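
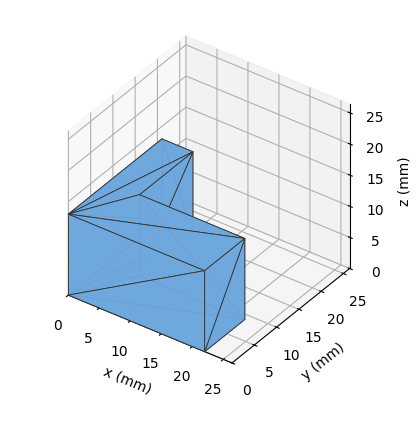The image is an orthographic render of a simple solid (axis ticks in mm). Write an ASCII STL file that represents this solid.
Reading the render: the shape is an L-shaped prism: outer 22 × 21 mm, arm thicknesses ≈ 9 mm (horizontal) and 5 mm (vertical), extruded 13 mm in z (dimensions read to the nearest mm from the axis ticks). For the STL, each face is triangulated and given an outward normal.

solid part
  facet normal 0.0000 0.0000 -1.0000
    outer loop
      vertex 22.0 9.0 0.0
      vertex 22.0 0.0 0.0
      vertex 0.0 0.0 0.0
    endloop
  endfacet
  facet normal 0.0000 0.0000 -1.0000
    outer loop
      vertex 5.0 9.0 0.0
      vertex 22.0 9.0 0.0
      vertex 0.0 0.0 0.0
    endloop
  endfacet
  facet normal 0.0000 0.0000 -1.0000
    outer loop
      vertex 5.0 21.0 0.0
      vertex 5.0 9.0 0.0
      vertex 0.0 0.0 0.0
    endloop
  endfacet
  facet normal 0.0000 0.0000 -1.0000
    outer loop
      vertex 0.0 21.0 0.0
      vertex 5.0 21.0 0.0
      vertex 0.0 0.0 0.0
    endloop
  endfacet
  facet normal 0.0000 0.0000 1.0000
    outer loop
      vertex 0.0 0.0 13.0
      vertex 22.0 0.0 13.0
      vertex 22.0 9.0 13.0
    endloop
  endfacet
  facet normal 0.0000 0.0000 1.0000
    outer loop
      vertex 0.0 0.0 13.0
      vertex 22.0 9.0 13.0
      vertex 5.0 9.0 13.0
    endloop
  endfacet
  facet normal 0.0000 0.0000 1.0000
    outer loop
      vertex 0.0 0.0 13.0
      vertex 5.0 9.0 13.0
      vertex 5.0 21.0 13.0
    endloop
  endfacet
  facet normal 0.0000 0.0000 1.0000
    outer loop
      vertex 0.0 0.0 13.0
      vertex 5.0 21.0 13.0
      vertex 0.0 21.0 13.0
    endloop
  endfacet
  facet normal 0.0000 -1.0000 0.0000
    outer loop
      vertex 0.0 0.0 0.0
      vertex 22.0 0.0 0.0
      vertex 22.0 0.0 13.0
    endloop
  endfacet
  facet normal 0.0000 -1.0000 0.0000
    outer loop
      vertex 0.0 0.0 0.0
      vertex 22.0 0.0 13.0
      vertex 0.0 0.0 13.0
    endloop
  endfacet
  facet normal 1.0000 0.0000 0.0000
    outer loop
      vertex 22.0 0.0 0.0
      vertex 22.0 9.0 0.0
      vertex 22.0 9.0 13.0
    endloop
  endfacet
  facet normal 1.0000 0.0000 0.0000
    outer loop
      vertex 22.0 0.0 0.0
      vertex 22.0 9.0 13.0
      vertex 22.0 0.0 13.0
    endloop
  endfacet
  facet normal 0.0000 1.0000 0.0000
    outer loop
      vertex 22.0 9.0 0.0
      vertex 5.0 9.0 0.0
      vertex 5.0 9.0 13.0
    endloop
  endfacet
  facet normal 0.0000 1.0000 0.0000
    outer loop
      vertex 22.0 9.0 0.0
      vertex 5.0 9.0 13.0
      vertex 22.0 9.0 13.0
    endloop
  endfacet
  facet normal 1.0000 0.0000 0.0000
    outer loop
      vertex 5.0 9.0 0.0
      vertex 5.0 21.0 0.0
      vertex 5.0 21.0 13.0
    endloop
  endfacet
  facet normal 1.0000 0.0000 0.0000
    outer loop
      vertex 5.0 9.0 0.0
      vertex 5.0 21.0 13.0
      vertex 5.0 9.0 13.0
    endloop
  endfacet
  facet normal 0.0000 1.0000 0.0000
    outer loop
      vertex 5.0 21.0 0.0
      vertex 0.0 21.0 0.0
      vertex 0.0 21.0 13.0
    endloop
  endfacet
  facet normal 0.0000 1.0000 0.0000
    outer loop
      vertex 5.0 21.0 0.0
      vertex 0.0 21.0 13.0
      vertex 5.0 21.0 13.0
    endloop
  endfacet
  facet normal -1.0000 0.0000 0.0000
    outer loop
      vertex 0.0 21.0 0.0
      vertex 0.0 0.0 0.0
      vertex 0.0 0.0 13.0
    endloop
  endfacet
  facet normal -1.0000 0.0000 0.0000
    outer loop
      vertex 0.0 21.0 0.0
      vertex 0.0 0.0 13.0
      vertex 0.0 21.0 13.0
    endloop
  endfacet
endsolid part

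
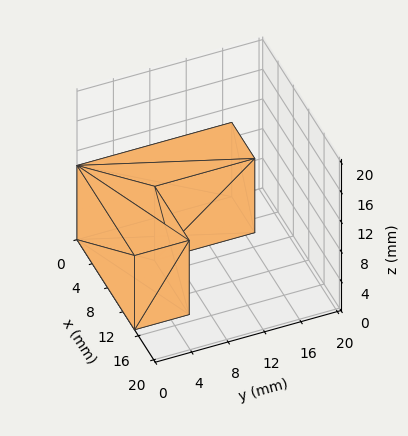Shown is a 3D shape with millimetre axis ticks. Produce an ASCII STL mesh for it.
Reading the render: the shape is an L-shaped prism: outer 15 × 17 mm, arm thicknesses ≈ 6 mm (horizontal) and 6 mm (vertical), extruded 10 mm in z (dimensions read to the nearest mm from the axis ticks). For the STL, each face is triangulated and given an outward normal.

solid part
  facet normal 0.0000 0.0000 -1.0000
    outer loop
      vertex 15.0 6.0 0.0
      vertex 15.0 0.0 0.0
      vertex 0.0 0.0 0.0
    endloop
  endfacet
  facet normal 0.0000 0.0000 -1.0000
    outer loop
      vertex 6.0 6.0 0.0
      vertex 15.0 6.0 0.0
      vertex 0.0 0.0 0.0
    endloop
  endfacet
  facet normal 0.0000 0.0000 -1.0000
    outer loop
      vertex 6.0 17.0 0.0
      vertex 6.0 6.0 0.0
      vertex 0.0 0.0 0.0
    endloop
  endfacet
  facet normal 0.0000 0.0000 -1.0000
    outer loop
      vertex 0.0 17.0 0.0
      vertex 6.0 17.0 0.0
      vertex 0.0 0.0 0.0
    endloop
  endfacet
  facet normal 0.0000 0.0000 1.0000
    outer loop
      vertex 0.0 0.0 10.0
      vertex 15.0 0.0 10.0
      vertex 15.0 6.0 10.0
    endloop
  endfacet
  facet normal 0.0000 0.0000 1.0000
    outer loop
      vertex 0.0 0.0 10.0
      vertex 15.0 6.0 10.0
      vertex 6.0 6.0 10.0
    endloop
  endfacet
  facet normal 0.0000 0.0000 1.0000
    outer loop
      vertex 0.0 0.0 10.0
      vertex 6.0 6.0 10.0
      vertex 6.0 17.0 10.0
    endloop
  endfacet
  facet normal 0.0000 0.0000 1.0000
    outer loop
      vertex 0.0 0.0 10.0
      vertex 6.0 17.0 10.0
      vertex 0.0 17.0 10.0
    endloop
  endfacet
  facet normal 0.0000 -1.0000 0.0000
    outer loop
      vertex 0.0 0.0 0.0
      vertex 15.0 0.0 0.0
      vertex 15.0 0.0 10.0
    endloop
  endfacet
  facet normal 0.0000 -1.0000 0.0000
    outer loop
      vertex 0.0 0.0 0.0
      vertex 15.0 0.0 10.0
      vertex 0.0 0.0 10.0
    endloop
  endfacet
  facet normal 1.0000 0.0000 0.0000
    outer loop
      vertex 15.0 0.0 0.0
      vertex 15.0 6.0 0.0
      vertex 15.0 6.0 10.0
    endloop
  endfacet
  facet normal 1.0000 0.0000 0.0000
    outer loop
      vertex 15.0 0.0 0.0
      vertex 15.0 6.0 10.0
      vertex 15.0 0.0 10.0
    endloop
  endfacet
  facet normal 0.0000 1.0000 0.0000
    outer loop
      vertex 15.0 6.0 0.0
      vertex 6.0 6.0 0.0
      vertex 6.0 6.0 10.0
    endloop
  endfacet
  facet normal 0.0000 1.0000 0.0000
    outer loop
      vertex 15.0 6.0 0.0
      vertex 6.0 6.0 10.0
      vertex 15.0 6.0 10.0
    endloop
  endfacet
  facet normal 1.0000 0.0000 0.0000
    outer loop
      vertex 6.0 6.0 0.0
      vertex 6.0 17.0 0.0
      vertex 6.0 17.0 10.0
    endloop
  endfacet
  facet normal 1.0000 0.0000 0.0000
    outer loop
      vertex 6.0 6.0 0.0
      vertex 6.0 17.0 10.0
      vertex 6.0 6.0 10.0
    endloop
  endfacet
  facet normal 0.0000 1.0000 0.0000
    outer loop
      vertex 6.0 17.0 0.0
      vertex 0.0 17.0 0.0
      vertex 0.0 17.0 10.0
    endloop
  endfacet
  facet normal 0.0000 1.0000 0.0000
    outer loop
      vertex 6.0 17.0 0.0
      vertex 0.0 17.0 10.0
      vertex 6.0 17.0 10.0
    endloop
  endfacet
  facet normal -1.0000 0.0000 0.0000
    outer loop
      vertex 0.0 17.0 0.0
      vertex 0.0 0.0 0.0
      vertex 0.0 0.0 10.0
    endloop
  endfacet
  facet normal -1.0000 0.0000 0.0000
    outer loop
      vertex 0.0 17.0 0.0
      vertex 0.0 0.0 10.0
      vertex 0.0 17.0 10.0
    endloop
  endfacet
endsolid part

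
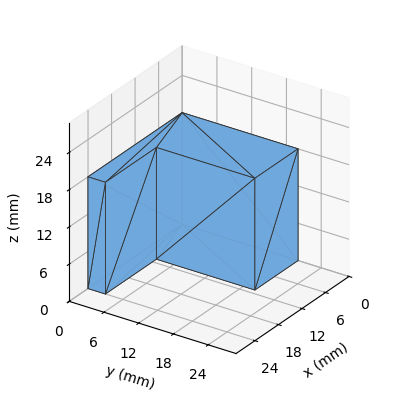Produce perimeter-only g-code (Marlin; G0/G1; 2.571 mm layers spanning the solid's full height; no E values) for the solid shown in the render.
Reading the render: the shape is an L-shaped prism: outer 24 × 20 mm, arm thicknesses ≈ 3 mm (horizontal) and 11 mm (vertical), extruded 18 mm in z (dimensions read to the nearest mm from the axis ticks). For the g-code, the solid's height is divided into equal slices at the stated Δz and each level perimeter traced with G1 moves after a G0 lift.

; perimeter-only toolpath
G21 ; units = mm
G90 ; absolute positioning
G28 ; home
; layer 1
G0 Z2.571
G0 X0.000 Y0.000
G1 X24.000 Y0.000
G1 X24.000 Y3.000
G1 X11.000 Y3.000
G1 X11.000 Y20.000
G1 X0.000 Y20.000
G1 X0.000 Y0.000
; layer 2
G0 Z5.143
G0 X0.000 Y0.000
G1 X24.000 Y0.000
G1 X24.000 Y3.000
G1 X11.000 Y3.000
G1 X11.000 Y20.000
G1 X0.000 Y20.000
G1 X0.000 Y0.000
; layer 3
G0 Z7.714
G0 X0.000 Y0.000
G1 X24.000 Y0.000
G1 X24.000 Y3.000
G1 X11.000 Y3.000
G1 X11.000 Y20.000
G1 X0.000 Y20.000
G1 X0.000 Y0.000
; layer 4
G0 Z10.286
G0 X0.000 Y0.000
G1 X24.000 Y0.000
G1 X24.000 Y3.000
G1 X11.000 Y3.000
G1 X11.000 Y20.000
G1 X0.000 Y20.000
G1 X0.000 Y0.000
; layer 5
G0 Z12.857
G0 X0.000 Y0.000
G1 X24.000 Y0.000
G1 X24.000 Y3.000
G1 X11.000 Y3.000
G1 X11.000 Y20.000
G1 X0.000 Y20.000
G1 X0.000 Y0.000
; layer 6
G0 Z15.429
G0 X0.000 Y0.000
G1 X24.000 Y0.000
G1 X24.000 Y3.000
G1 X11.000 Y3.000
G1 X11.000 Y20.000
G1 X0.000 Y20.000
G1 X0.000 Y0.000
; layer 7
G0 Z18.000
G0 X0.000 Y0.000
G1 X24.000 Y0.000
G1 X24.000 Y3.000
G1 X11.000 Y3.000
G1 X11.000 Y20.000
G1 X0.000 Y20.000
G1 X0.000 Y0.000
M2 ; end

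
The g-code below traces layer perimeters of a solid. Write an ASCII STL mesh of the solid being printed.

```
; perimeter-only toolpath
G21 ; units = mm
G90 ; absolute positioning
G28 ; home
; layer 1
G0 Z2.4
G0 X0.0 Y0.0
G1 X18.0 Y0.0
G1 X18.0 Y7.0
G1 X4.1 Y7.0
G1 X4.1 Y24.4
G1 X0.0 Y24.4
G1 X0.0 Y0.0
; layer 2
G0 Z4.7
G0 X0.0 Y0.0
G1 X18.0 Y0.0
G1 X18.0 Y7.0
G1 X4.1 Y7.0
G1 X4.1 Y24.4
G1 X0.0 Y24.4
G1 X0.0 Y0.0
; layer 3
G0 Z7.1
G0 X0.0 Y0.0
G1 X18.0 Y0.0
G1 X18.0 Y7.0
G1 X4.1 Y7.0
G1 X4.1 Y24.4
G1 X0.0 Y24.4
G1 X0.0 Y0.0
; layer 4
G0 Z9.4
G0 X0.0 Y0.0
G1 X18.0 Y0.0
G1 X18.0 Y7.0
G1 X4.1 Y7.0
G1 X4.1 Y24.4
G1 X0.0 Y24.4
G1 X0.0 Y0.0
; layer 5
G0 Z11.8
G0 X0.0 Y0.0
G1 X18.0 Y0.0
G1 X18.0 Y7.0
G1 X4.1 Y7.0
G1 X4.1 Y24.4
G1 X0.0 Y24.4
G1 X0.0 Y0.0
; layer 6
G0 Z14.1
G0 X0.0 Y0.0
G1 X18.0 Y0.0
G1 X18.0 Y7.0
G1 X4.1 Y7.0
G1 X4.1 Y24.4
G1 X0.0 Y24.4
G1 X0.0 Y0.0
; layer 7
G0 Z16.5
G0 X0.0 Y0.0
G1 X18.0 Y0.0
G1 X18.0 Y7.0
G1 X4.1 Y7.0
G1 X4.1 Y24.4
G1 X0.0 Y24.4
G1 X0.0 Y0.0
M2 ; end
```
solid part
  facet normal 0.0000 0.0000 -1.0000
    outer loop
      vertex 18.0 7.0 0.0
      vertex 18.0 0.0 0.0
      vertex 0.0 0.0 0.0
    endloop
  endfacet
  facet normal 0.0000 0.0000 -1.0000
    outer loop
      vertex 4.1 7.0 0.0
      vertex 18.0 7.0 0.0
      vertex 0.0 0.0 0.0
    endloop
  endfacet
  facet normal 0.0000 0.0000 -1.0000
    outer loop
      vertex 4.1 24.4 0.0
      vertex 4.1 7.0 0.0
      vertex 0.0 0.0 0.0
    endloop
  endfacet
  facet normal 0.0000 0.0000 -1.0000
    outer loop
      vertex 0.0 24.4 0.0
      vertex 4.1 24.4 0.0
      vertex 0.0 0.0 0.0
    endloop
  endfacet
  facet normal 0.0000 0.0000 1.0000
    outer loop
      vertex 0.0 0.0 16.5
      vertex 18.0 0.0 16.5
      vertex 18.0 7.0 16.5
    endloop
  endfacet
  facet normal 0.0000 0.0000 1.0000
    outer loop
      vertex 0.0 0.0 16.5
      vertex 18.0 7.0 16.5
      vertex 4.1 7.0 16.5
    endloop
  endfacet
  facet normal 0.0000 0.0000 1.0000
    outer loop
      vertex 0.0 0.0 16.5
      vertex 4.1 7.0 16.5
      vertex 4.1 24.4 16.5
    endloop
  endfacet
  facet normal 0.0000 0.0000 1.0000
    outer loop
      vertex 0.0 0.0 16.5
      vertex 4.1 24.4 16.5
      vertex 0.0 24.4 16.5
    endloop
  endfacet
  facet normal 0.0000 -1.0000 0.0000
    outer loop
      vertex 0.0 0.0 0.0
      vertex 18.0 0.0 0.0
      vertex 18.0 0.0 16.5
    endloop
  endfacet
  facet normal 0.0000 -1.0000 0.0000
    outer loop
      vertex 0.0 0.0 0.0
      vertex 18.0 0.0 16.5
      vertex 0.0 0.0 16.5
    endloop
  endfacet
  facet normal 1.0000 0.0000 0.0000
    outer loop
      vertex 18.0 0.0 0.0
      vertex 18.0 7.0 0.0
      vertex 18.0 7.0 16.5
    endloop
  endfacet
  facet normal 1.0000 0.0000 0.0000
    outer loop
      vertex 18.0 0.0 0.0
      vertex 18.0 7.0 16.5
      vertex 18.0 0.0 16.5
    endloop
  endfacet
  facet normal 0.0000 1.0000 0.0000
    outer loop
      vertex 18.0 7.0 0.0
      vertex 4.1 7.0 0.0
      vertex 4.1 7.0 16.5
    endloop
  endfacet
  facet normal 0.0000 1.0000 0.0000
    outer loop
      vertex 18.0 7.0 0.0
      vertex 4.1 7.0 16.5
      vertex 18.0 7.0 16.5
    endloop
  endfacet
  facet normal 1.0000 0.0000 0.0000
    outer loop
      vertex 4.1 7.0 0.0
      vertex 4.1 24.4 0.0
      vertex 4.1 24.4 16.5
    endloop
  endfacet
  facet normal 1.0000 0.0000 0.0000
    outer loop
      vertex 4.1 7.0 0.0
      vertex 4.1 24.4 16.5
      vertex 4.1 7.0 16.5
    endloop
  endfacet
  facet normal 0.0000 1.0000 0.0000
    outer loop
      vertex 4.1 24.4 0.0
      vertex 0.0 24.4 0.0
      vertex 0.0 24.4 16.5
    endloop
  endfacet
  facet normal 0.0000 1.0000 0.0000
    outer loop
      vertex 4.1 24.4 0.0
      vertex 0.0 24.4 16.5
      vertex 4.1 24.4 16.5
    endloop
  endfacet
  facet normal -1.0000 0.0000 0.0000
    outer loop
      vertex 0.0 24.4 0.0
      vertex 0.0 0.0 0.0
      vertex 0.0 0.0 16.5
    endloop
  endfacet
  facet normal -1.0000 0.0000 0.0000
    outer loop
      vertex 0.0 24.4 0.0
      vertex 0.0 0.0 16.5
      vertex 0.0 24.4 16.5
    endloop
  endfacet
endsolid part

The G0 Z moves step by Δz≈2.4 mm. Every layer's G1 loop is the same polygon, so the solid is a straight extrusion of it from z=0 to z≈16.5. Closing with flat bottom and top caps and triangulating gives 20 facets — an L-shaped prism: outer 18 × 24.4 mm, arm thicknesses ≈ 7 mm (horizontal) and 4.1 mm (vertical), extruded 16.5 mm in z.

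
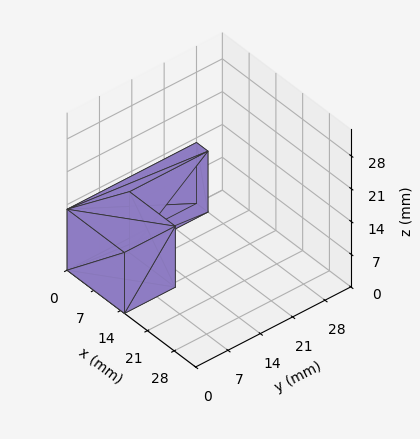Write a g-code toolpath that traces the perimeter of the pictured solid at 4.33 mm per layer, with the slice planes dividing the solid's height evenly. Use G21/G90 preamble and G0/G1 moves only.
Reading the render: the shape is an L-shaped prism: outer 15 × 28 mm, arm thicknesses ≈ 11 mm (horizontal) and 3 mm (vertical), extruded 13 mm in z (dimensions read to the nearest mm from the axis ticks). For the g-code, the solid's height is divided into equal slices at the stated Δz and each level perimeter traced with G1 moves after a G0 lift.

; perimeter-only toolpath
G21 ; units = mm
G90 ; absolute positioning
G28 ; home
; layer 1
G0 Z4.33
G0 X0.00 Y0.00
G1 X15.00 Y0.00
G1 X15.00 Y11.00
G1 X3.00 Y11.00
G1 X3.00 Y28.00
G1 X0.00 Y28.00
G1 X0.00 Y0.00
; layer 2
G0 Z8.67
G0 X0.00 Y0.00
G1 X15.00 Y0.00
G1 X15.00 Y11.00
G1 X3.00 Y11.00
G1 X3.00 Y28.00
G1 X0.00 Y28.00
G1 X0.00 Y0.00
; layer 3
G0 Z13.00
G0 X0.00 Y0.00
G1 X15.00 Y0.00
G1 X15.00 Y11.00
G1 X3.00 Y11.00
G1 X3.00 Y28.00
G1 X0.00 Y28.00
G1 X0.00 Y0.00
M2 ; end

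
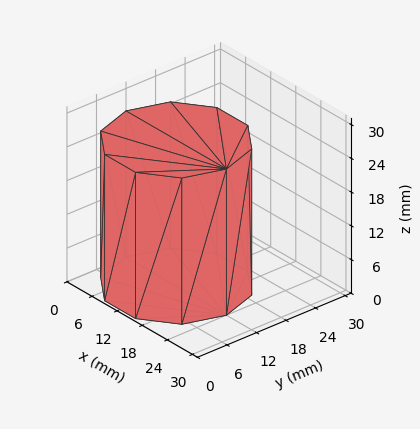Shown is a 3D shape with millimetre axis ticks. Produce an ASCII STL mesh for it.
Reading the render: the shape is a regular 10-sided prism (a cylinder approximated with 10 flat sides), circumscribed radius ≈ 12 mm, height ≈ 26 mm (dimensions read to the nearest mm from the axis ticks). For the STL, each face is triangulated and given an outward normal.

solid part
  facet normal 0.0000 0.0000 -1.0000
    outer loop
      vertex 15.7 23.4 0.0
      vertex 21.7 19.1 0.0
      vertex 24.0 12.0 0.0
    endloop
  endfacet
  facet normal 0.0000 0.0000 -1.0000
    outer loop
      vertex 8.3 23.4 0.0
      vertex 15.7 23.4 0.0
      vertex 24.0 12.0 0.0
    endloop
  endfacet
  facet normal 0.0000 0.0000 -1.0000
    outer loop
      vertex 2.3 19.1 0.0
      vertex 8.3 23.4 0.0
      vertex 24.0 12.0 0.0
    endloop
  endfacet
  facet normal 0.0000 0.0000 -1.0000
    outer loop
      vertex 0.0 12.0 0.0
      vertex 2.3 19.1 0.0
      vertex 24.0 12.0 0.0
    endloop
  endfacet
  facet normal 0.0000 0.0000 -1.0000
    outer loop
      vertex 2.3 4.9 0.0
      vertex 0.0 12.0 0.0
      vertex 24.0 12.0 0.0
    endloop
  endfacet
  facet normal 0.0000 0.0000 -1.0000
    outer loop
      vertex 8.3 0.6 0.0
      vertex 2.3 4.9 0.0
      vertex 24.0 12.0 0.0
    endloop
  endfacet
  facet normal 0.0000 0.0000 -1.0000
    outer loop
      vertex 15.7 0.6 0.0
      vertex 8.3 0.6 0.0
      vertex 24.0 12.0 0.0
    endloop
  endfacet
  facet normal 0.0000 0.0000 -1.0000
    outer loop
      vertex 21.7 4.9 0.0
      vertex 15.7 0.6 0.0
      vertex 24.0 12.0 0.0
    endloop
  endfacet
  facet normal 0.0000 0.0000 1.0000
    outer loop
      vertex 24.0 12.0 26.0
      vertex 21.7 19.1 26.0
      vertex 15.7 23.4 26.0
    endloop
  endfacet
  facet normal 0.0000 0.0000 1.0000
    outer loop
      vertex 24.0 12.0 26.0
      vertex 15.7 23.4 26.0
      vertex 8.3 23.4 26.0
    endloop
  endfacet
  facet normal 0.0000 0.0000 1.0000
    outer loop
      vertex 24.0 12.0 26.0
      vertex 8.3 23.4 26.0
      vertex 2.3 19.1 26.0
    endloop
  endfacet
  facet normal 0.0000 0.0000 1.0000
    outer loop
      vertex 24.0 12.0 26.0
      vertex 2.3 19.1 26.0
      vertex 0.0 12.0 26.0
    endloop
  endfacet
  facet normal 0.0000 0.0000 1.0000
    outer loop
      vertex 24.0 12.0 26.0
      vertex 0.0 12.0 26.0
      vertex 2.3 4.9 26.0
    endloop
  endfacet
  facet normal 0.0000 0.0000 1.0000
    outer loop
      vertex 24.0 12.0 26.0
      vertex 2.3 4.9 26.0
      vertex 8.3 0.6 26.0
    endloop
  endfacet
  facet normal 0.0000 0.0000 1.0000
    outer loop
      vertex 24.0 12.0 26.0
      vertex 8.3 0.6 26.0
      vertex 15.7 0.6 26.0
    endloop
  endfacet
  facet normal 0.0000 0.0000 1.0000
    outer loop
      vertex 24.0 12.0 26.0
      vertex 15.7 0.6 26.0
      vertex 21.7 4.9 26.0
    endloop
  endfacet
  facet normal 0.9513 0.3082 0.0000
    outer loop
      vertex 24.0 12.0 0.0
      vertex 21.7 19.1 0.0
      vertex 21.7 19.1 26.0
    endloop
  endfacet
  facet normal 0.9513 0.3082 0.0000
    outer loop
      vertex 24.0 12.0 0.0
      vertex 21.7 19.1 26.0
      vertex 24.0 12.0 26.0
    endloop
  endfacet
  facet normal 0.5825 0.8128 0.0000
    outer loop
      vertex 21.7 19.1 0.0
      vertex 15.7 23.4 0.0
      vertex 15.7 23.4 26.0
    endloop
  endfacet
  facet normal 0.5825 0.8128 0.0000
    outer loop
      vertex 21.7 19.1 0.0
      vertex 15.7 23.4 26.0
      vertex 21.7 19.1 26.0
    endloop
  endfacet
  facet normal 0.0000 1.0000 0.0000
    outer loop
      vertex 15.7 23.4 0.0
      vertex 8.3 23.4 0.0
      vertex 8.3 23.4 26.0
    endloop
  endfacet
  facet normal 0.0000 1.0000 0.0000
    outer loop
      vertex 15.7 23.4 0.0
      vertex 8.3 23.4 26.0
      vertex 15.7 23.4 26.0
    endloop
  endfacet
  facet normal -0.5825 0.8128 0.0000
    outer loop
      vertex 8.3 23.4 0.0
      vertex 2.3 19.1 0.0
      vertex 2.3 19.1 26.0
    endloop
  endfacet
  facet normal -0.5825 0.8128 0.0000
    outer loop
      vertex 8.3 23.4 0.0
      vertex 2.3 19.1 26.0
      vertex 8.3 23.4 26.0
    endloop
  endfacet
  facet normal -0.9513 0.3082 0.0000
    outer loop
      vertex 2.3 19.1 0.0
      vertex 0.0 12.0 0.0
      vertex 0.0 12.0 26.0
    endloop
  endfacet
  facet normal -0.9513 0.3082 0.0000
    outer loop
      vertex 2.3 19.1 0.0
      vertex 0.0 12.0 26.0
      vertex 2.3 19.1 26.0
    endloop
  endfacet
  facet normal -0.9513 -0.3082 0.0000
    outer loop
      vertex 0.0 12.0 0.0
      vertex 2.3 4.9 0.0
      vertex 2.3 4.9 26.0
    endloop
  endfacet
  facet normal -0.9513 -0.3082 0.0000
    outer loop
      vertex 0.0 12.0 0.0
      vertex 2.3 4.9 26.0
      vertex 0.0 12.0 26.0
    endloop
  endfacet
  facet normal -0.5825 -0.8128 0.0000
    outer loop
      vertex 2.3 4.9 0.0
      vertex 8.3 0.6 0.0
      vertex 8.3 0.6 26.0
    endloop
  endfacet
  facet normal -0.5825 -0.8128 0.0000
    outer loop
      vertex 2.3 4.9 0.0
      vertex 8.3 0.6 26.0
      vertex 2.3 4.9 26.0
    endloop
  endfacet
  facet normal 0.0000 -1.0000 0.0000
    outer loop
      vertex 8.3 0.6 0.0
      vertex 15.7 0.6 0.0
      vertex 15.7 0.6 26.0
    endloop
  endfacet
  facet normal 0.0000 -1.0000 0.0000
    outer loop
      vertex 8.3 0.6 0.0
      vertex 15.7 0.6 26.0
      vertex 8.3 0.6 26.0
    endloop
  endfacet
  facet normal 0.5825 -0.8128 0.0000
    outer loop
      vertex 15.7 0.6 0.0
      vertex 21.7 4.9 0.0
      vertex 21.7 4.9 26.0
    endloop
  endfacet
  facet normal 0.5825 -0.8128 0.0000
    outer loop
      vertex 15.7 0.6 0.0
      vertex 21.7 4.9 26.0
      vertex 15.7 0.6 26.0
    endloop
  endfacet
  facet normal 0.9513 -0.3082 0.0000
    outer loop
      vertex 21.7 4.9 0.0
      vertex 24.0 12.0 0.0
      vertex 24.0 12.0 26.0
    endloop
  endfacet
  facet normal 0.9513 -0.3082 0.0000
    outer loop
      vertex 21.7 4.9 0.0
      vertex 24.0 12.0 26.0
      vertex 21.7 4.9 26.0
    endloop
  endfacet
endsolid part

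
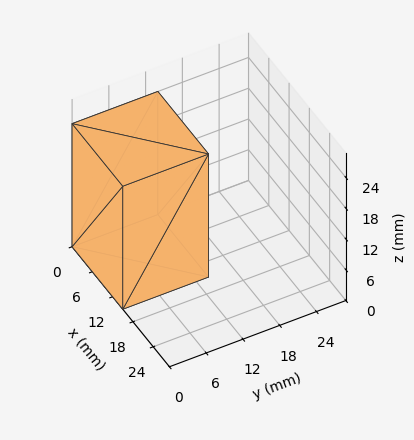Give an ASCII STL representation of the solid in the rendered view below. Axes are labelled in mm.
Reading the render: the shape is a rectangular box, roughly 15 × 14 mm footprint and 24 mm tall (dimensions read to the nearest mm from the axis ticks). For the STL, each face is triangulated and given an outward normal.

solid part
  facet normal 0.0000 0.0000 -1.0000
    outer loop
      vertex 15.0 14.0 0.0
      vertex 15.0 0.0 0.0
      vertex 0.0 0.0 0.0
    endloop
  endfacet
  facet normal 0.0000 0.0000 -1.0000
    outer loop
      vertex 0.0 14.0 0.0
      vertex 15.0 14.0 0.0
      vertex 0.0 0.0 0.0
    endloop
  endfacet
  facet normal 0.0000 0.0000 1.0000
    outer loop
      vertex 0.0 0.0 24.0
      vertex 15.0 0.0 24.0
      vertex 15.0 14.0 24.0
    endloop
  endfacet
  facet normal 0.0000 0.0000 1.0000
    outer loop
      vertex 0.0 0.0 24.0
      vertex 15.0 14.0 24.0
      vertex 0.0 14.0 24.0
    endloop
  endfacet
  facet normal 0.0000 -1.0000 0.0000
    outer loop
      vertex 0.0 0.0 0.0
      vertex 15.0 0.0 0.0
      vertex 15.0 0.0 24.0
    endloop
  endfacet
  facet normal 0.0000 -1.0000 0.0000
    outer loop
      vertex 0.0 0.0 0.0
      vertex 15.0 0.0 24.0
      vertex 0.0 0.0 24.0
    endloop
  endfacet
  facet normal 0.0000 1.0000 0.0000
    outer loop
      vertex 15.0 14.0 24.0
      vertex 15.0 14.0 0.0
      vertex 0.0 14.0 0.0
    endloop
  endfacet
  facet normal 0.0000 1.0000 0.0000
    outer loop
      vertex 0.0 14.0 24.0
      vertex 15.0 14.0 24.0
      vertex 0.0 14.0 0.0
    endloop
  endfacet
  facet normal -1.0000 0.0000 0.0000
    outer loop
      vertex 0.0 14.0 24.0
      vertex 0.0 14.0 0.0
      vertex 0.0 0.0 0.0
    endloop
  endfacet
  facet normal -1.0000 0.0000 0.0000
    outer loop
      vertex 0.0 0.0 24.0
      vertex 0.0 14.0 24.0
      vertex 0.0 0.0 0.0
    endloop
  endfacet
  facet normal 1.0000 0.0000 0.0000
    outer loop
      vertex 15.0 0.0 0.0
      vertex 15.0 14.0 0.0
      vertex 15.0 14.0 24.0
    endloop
  endfacet
  facet normal 1.0000 0.0000 0.0000
    outer loop
      vertex 15.0 0.0 0.0
      vertex 15.0 14.0 24.0
      vertex 15.0 0.0 24.0
    endloop
  endfacet
endsolid part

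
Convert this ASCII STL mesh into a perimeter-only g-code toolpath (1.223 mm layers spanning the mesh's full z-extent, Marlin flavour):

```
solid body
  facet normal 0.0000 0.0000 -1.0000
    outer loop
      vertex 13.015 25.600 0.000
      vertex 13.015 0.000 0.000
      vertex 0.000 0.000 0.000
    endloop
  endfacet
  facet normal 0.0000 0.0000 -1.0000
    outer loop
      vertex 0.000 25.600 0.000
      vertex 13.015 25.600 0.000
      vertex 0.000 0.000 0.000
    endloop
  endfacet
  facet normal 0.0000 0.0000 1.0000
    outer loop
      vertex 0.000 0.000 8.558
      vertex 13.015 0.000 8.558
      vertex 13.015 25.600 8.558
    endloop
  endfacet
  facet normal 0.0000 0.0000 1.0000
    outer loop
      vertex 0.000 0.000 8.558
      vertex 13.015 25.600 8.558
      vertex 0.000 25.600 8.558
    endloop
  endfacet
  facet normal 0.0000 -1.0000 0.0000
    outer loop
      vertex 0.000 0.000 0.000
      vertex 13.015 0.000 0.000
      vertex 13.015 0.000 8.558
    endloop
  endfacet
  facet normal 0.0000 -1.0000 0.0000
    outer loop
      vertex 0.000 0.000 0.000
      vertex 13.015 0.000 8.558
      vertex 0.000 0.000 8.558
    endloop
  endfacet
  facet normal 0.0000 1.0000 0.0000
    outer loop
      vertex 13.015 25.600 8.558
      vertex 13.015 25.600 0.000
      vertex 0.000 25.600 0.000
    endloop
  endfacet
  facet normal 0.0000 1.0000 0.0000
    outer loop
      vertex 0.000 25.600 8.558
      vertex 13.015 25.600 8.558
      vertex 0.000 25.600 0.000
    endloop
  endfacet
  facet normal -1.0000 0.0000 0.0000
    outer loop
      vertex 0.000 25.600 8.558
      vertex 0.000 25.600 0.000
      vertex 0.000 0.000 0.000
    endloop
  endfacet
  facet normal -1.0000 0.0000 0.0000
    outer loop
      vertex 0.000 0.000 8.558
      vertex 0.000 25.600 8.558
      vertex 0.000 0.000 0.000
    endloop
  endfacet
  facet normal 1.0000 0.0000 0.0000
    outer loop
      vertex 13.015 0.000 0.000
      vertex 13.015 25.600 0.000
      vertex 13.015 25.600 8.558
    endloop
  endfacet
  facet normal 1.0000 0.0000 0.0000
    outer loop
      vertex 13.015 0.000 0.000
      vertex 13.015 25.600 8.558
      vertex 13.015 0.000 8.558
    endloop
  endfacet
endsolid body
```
; perimeter-only toolpath
G21 ; units = mm
G90 ; absolute positioning
G28 ; home
; layer 1
G0 Z1.223
G0 X0.000 Y0.000
G1 X13.015 Y0.000
G1 X13.015 Y25.600
G1 X0.000 Y25.600
G1 X0.000 Y0.000
; layer 2
G0 Z2.445
G0 X0.000 Y0.000
G1 X13.015 Y0.000
G1 X13.015 Y25.600
G1 X0.000 Y25.600
G1 X0.000 Y0.000
; layer 3
G0 Z3.668
G0 X0.000 Y0.000
G1 X13.015 Y0.000
G1 X13.015 Y25.600
G1 X0.000 Y25.600
G1 X0.000 Y0.000
; layer 4
G0 Z4.890
G0 X0.000 Y0.000
G1 X13.015 Y0.000
G1 X13.015 Y25.600
G1 X0.000 Y25.600
G1 X0.000 Y0.000
; layer 5
G0 Z6.113
G0 X0.000 Y0.000
G1 X13.015 Y0.000
G1 X13.015 Y25.600
G1 X0.000 Y25.600
G1 X0.000 Y0.000
; layer 6
G0 Z7.335
G0 X0.000 Y0.000
G1 X13.015 Y0.000
G1 X13.015 Y25.600
G1 X0.000 Y25.600
G1 X0.000 Y0.000
; layer 7
G0 Z8.558
G0 X0.000 Y0.000
G1 X13.015 Y0.000
G1 X13.015 Y25.600
G1 X0.000 Y25.600
G1 X0.000 Y0.000
M2 ; end

The solid is a rectangular box, roughly 13 × 25.6 mm footprint and 8.56 mm tall. Slicing at Δz = 1.223 mm — 7 equal slices spanning the solid's height, so layer i sits at z = i·h/7 — gives 7 non-empty perimeters. Each is a 4-segment closed polygon; G0 lifts to the layer z and rapids to the start vertex, then G1 traces the edges.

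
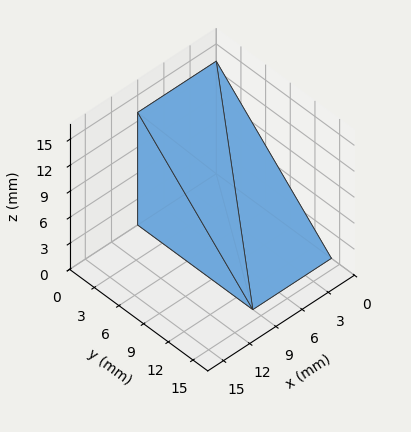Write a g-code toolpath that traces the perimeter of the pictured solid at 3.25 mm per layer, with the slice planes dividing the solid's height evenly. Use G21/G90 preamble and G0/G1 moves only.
Reading the render: the shape is a wedge (ramp): 9 × 14 mm base, rising to 13 mm along the y=0 edge and sloping linearly to z=0 at y=14 (dimensions read to the nearest mm from the axis ticks). For the g-code, the solid's height is divided into equal slices at the stated Δz and each level perimeter traced with G1 moves after a G0 lift.

; perimeter-only toolpath
G21 ; units = mm
G90 ; absolute positioning
G28 ; home
; layer 1
G0 Z3.25
G0 X0.00 Y0.00
G1 X9.00 Y0.00
G1 X9.00 Y10.50
G1 X0.00 Y10.50
G1 X0.00 Y0.00
; layer 2
G0 Z6.50
G0 X0.00 Y0.00
G1 X9.00 Y0.00
G1 X9.00 Y7.00
G1 X0.00 Y7.00
G1 X0.00 Y0.00
; layer 3
G0 Z9.75
G0 X0.00 Y0.00
G1 X9.00 Y0.00
G1 X9.00 Y3.50
G1 X0.00 Y3.50
G1 X0.00 Y0.00
M2 ; end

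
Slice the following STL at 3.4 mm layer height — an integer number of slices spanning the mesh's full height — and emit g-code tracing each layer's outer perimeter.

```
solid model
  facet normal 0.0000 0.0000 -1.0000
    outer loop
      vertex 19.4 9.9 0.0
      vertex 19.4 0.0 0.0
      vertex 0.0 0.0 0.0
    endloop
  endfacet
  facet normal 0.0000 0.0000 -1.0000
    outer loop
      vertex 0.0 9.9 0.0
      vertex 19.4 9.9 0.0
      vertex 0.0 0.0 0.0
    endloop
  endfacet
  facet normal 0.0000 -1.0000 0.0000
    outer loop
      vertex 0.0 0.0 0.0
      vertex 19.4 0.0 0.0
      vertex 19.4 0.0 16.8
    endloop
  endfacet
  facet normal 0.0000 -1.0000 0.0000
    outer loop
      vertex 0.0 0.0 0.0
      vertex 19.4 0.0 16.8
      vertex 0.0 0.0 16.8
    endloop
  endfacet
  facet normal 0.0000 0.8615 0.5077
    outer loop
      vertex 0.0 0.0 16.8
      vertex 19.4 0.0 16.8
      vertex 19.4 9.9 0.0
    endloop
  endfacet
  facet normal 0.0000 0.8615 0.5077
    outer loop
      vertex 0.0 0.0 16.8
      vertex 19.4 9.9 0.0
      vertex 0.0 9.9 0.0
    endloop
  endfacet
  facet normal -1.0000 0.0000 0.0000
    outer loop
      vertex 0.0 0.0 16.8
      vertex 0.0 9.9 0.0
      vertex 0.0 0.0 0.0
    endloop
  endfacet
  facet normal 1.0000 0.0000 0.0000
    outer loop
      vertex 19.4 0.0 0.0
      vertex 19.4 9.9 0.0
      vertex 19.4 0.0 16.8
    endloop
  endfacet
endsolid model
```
; perimeter-only toolpath
G21 ; units = mm
G90 ; absolute positioning
G28 ; home
; layer 1
G0 Z3.4
G0 X0.0 Y0.0
G1 X19.4 Y0.0
G1 X19.4 Y7.9
G1 X0.0 Y7.9
G1 X0.0 Y0.0
; layer 2
G0 Z6.7
G0 X0.0 Y0.0
G1 X19.4 Y0.0
G1 X19.4 Y5.9
G1 X0.0 Y5.9
G1 X0.0 Y0.0
; layer 3
G0 Z10.1
G0 X0.0 Y0.0
G1 X19.4 Y0.0
G1 X19.4 Y4.0
G1 X0.0 Y4.0
G1 X0.0 Y0.0
; layer 4
G0 Z13.4
G0 X0.0 Y0.0
G1 X19.4 Y0.0
G1 X19.4 Y2.0
G1 X0.0 Y2.0
G1 X0.0 Y0.0
M2 ; end

The solid is a wedge (ramp): 19.4 × 9.9 mm base, rising to 16.8 mm along the y=0 edge and sloping linearly to z=0 at y=9.9. Slicing at Δz = 3.4 mm — 5 equal slices spanning the solid's height, so layer i sits at z = i·h/5 — gives 4 non-empty perimeters. Each is a 4-segment closed polygon; G0 lifts to the layer z and rapids to the start vertex, then G1 traces the edges. The cross-section shrinks linearly with z (the slice at the apex is degenerate and omitted).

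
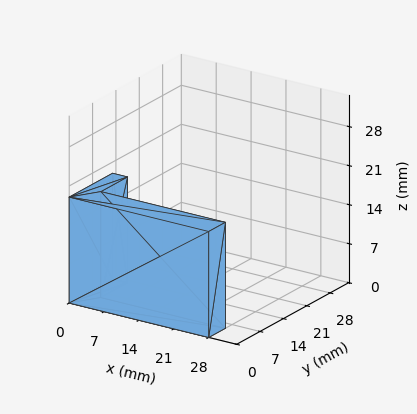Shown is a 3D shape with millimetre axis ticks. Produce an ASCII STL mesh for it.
Reading the render: the shape is an L-shaped prism: outer 28 × 13 mm, arm thicknesses ≈ 5 mm (horizontal) and 3 mm (vertical), extruded 19 mm in z (dimensions read to the nearest mm from the axis ticks). For the STL, each face is triangulated and given an outward normal.

solid part
  facet normal 0.0000 0.0000 -1.0000
    outer loop
      vertex 28.00 5.00 0.00
      vertex 28.00 0.00 0.00
      vertex 0.00 0.00 0.00
    endloop
  endfacet
  facet normal 0.0000 0.0000 -1.0000
    outer loop
      vertex 3.00 5.00 0.00
      vertex 28.00 5.00 0.00
      vertex 0.00 0.00 0.00
    endloop
  endfacet
  facet normal 0.0000 0.0000 -1.0000
    outer loop
      vertex 3.00 13.00 0.00
      vertex 3.00 5.00 0.00
      vertex 0.00 0.00 0.00
    endloop
  endfacet
  facet normal 0.0000 0.0000 -1.0000
    outer loop
      vertex 0.00 13.00 0.00
      vertex 3.00 13.00 0.00
      vertex 0.00 0.00 0.00
    endloop
  endfacet
  facet normal 0.0000 0.0000 1.0000
    outer loop
      vertex 0.00 0.00 19.00
      vertex 28.00 0.00 19.00
      vertex 28.00 5.00 19.00
    endloop
  endfacet
  facet normal 0.0000 0.0000 1.0000
    outer loop
      vertex 0.00 0.00 19.00
      vertex 28.00 5.00 19.00
      vertex 3.00 5.00 19.00
    endloop
  endfacet
  facet normal 0.0000 0.0000 1.0000
    outer loop
      vertex 0.00 0.00 19.00
      vertex 3.00 5.00 19.00
      vertex 3.00 13.00 19.00
    endloop
  endfacet
  facet normal 0.0000 0.0000 1.0000
    outer loop
      vertex 0.00 0.00 19.00
      vertex 3.00 13.00 19.00
      vertex 0.00 13.00 19.00
    endloop
  endfacet
  facet normal 0.0000 -1.0000 0.0000
    outer loop
      vertex 0.00 0.00 0.00
      vertex 28.00 0.00 0.00
      vertex 28.00 0.00 19.00
    endloop
  endfacet
  facet normal 0.0000 -1.0000 0.0000
    outer loop
      vertex 0.00 0.00 0.00
      vertex 28.00 0.00 19.00
      vertex 0.00 0.00 19.00
    endloop
  endfacet
  facet normal 1.0000 0.0000 0.0000
    outer loop
      vertex 28.00 0.00 0.00
      vertex 28.00 5.00 0.00
      vertex 28.00 5.00 19.00
    endloop
  endfacet
  facet normal 1.0000 0.0000 0.0000
    outer loop
      vertex 28.00 0.00 0.00
      vertex 28.00 5.00 19.00
      vertex 28.00 0.00 19.00
    endloop
  endfacet
  facet normal 0.0000 1.0000 0.0000
    outer loop
      vertex 28.00 5.00 0.00
      vertex 3.00 5.00 0.00
      vertex 3.00 5.00 19.00
    endloop
  endfacet
  facet normal 0.0000 1.0000 0.0000
    outer loop
      vertex 28.00 5.00 0.00
      vertex 3.00 5.00 19.00
      vertex 28.00 5.00 19.00
    endloop
  endfacet
  facet normal 1.0000 0.0000 0.0000
    outer loop
      vertex 3.00 5.00 0.00
      vertex 3.00 13.00 0.00
      vertex 3.00 13.00 19.00
    endloop
  endfacet
  facet normal 1.0000 0.0000 0.0000
    outer loop
      vertex 3.00 5.00 0.00
      vertex 3.00 13.00 19.00
      vertex 3.00 5.00 19.00
    endloop
  endfacet
  facet normal 0.0000 1.0000 0.0000
    outer loop
      vertex 3.00 13.00 0.00
      vertex 0.00 13.00 0.00
      vertex 0.00 13.00 19.00
    endloop
  endfacet
  facet normal 0.0000 1.0000 0.0000
    outer loop
      vertex 3.00 13.00 0.00
      vertex 0.00 13.00 19.00
      vertex 3.00 13.00 19.00
    endloop
  endfacet
  facet normal -1.0000 0.0000 0.0000
    outer loop
      vertex 0.00 13.00 0.00
      vertex 0.00 0.00 0.00
      vertex 0.00 0.00 19.00
    endloop
  endfacet
  facet normal -1.0000 0.0000 0.0000
    outer loop
      vertex 0.00 13.00 0.00
      vertex 0.00 0.00 19.00
      vertex 0.00 13.00 19.00
    endloop
  endfacet
endsolid part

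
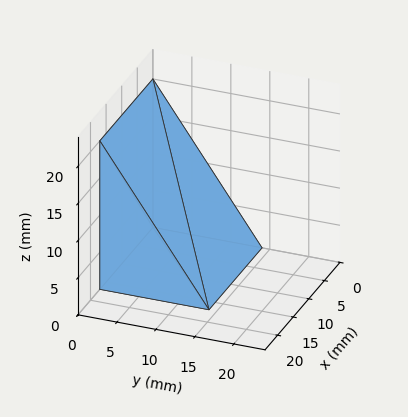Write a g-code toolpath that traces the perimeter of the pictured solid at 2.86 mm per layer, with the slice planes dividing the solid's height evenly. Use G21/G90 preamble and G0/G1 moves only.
Reading the render: the shape is a wedge (ramp): 17 × 14 mm base, rising to 20 mm along the y=0 edge and sloping linearly to z=0 at y=14 (dimensions read to the nearest mm from the axis ticks). For the g-code, the solid's height is divided into equal slices at the stated Δz and each level perimeter traced with G1 moves after a G0 lift.

; perimeter-only toolpath
G21 ; units = mm
G90 ; absolute positioning
G28 ; home
; layer 1
G0 Z2.86
G0 X0.00 Y0.00
G1 X17.00 Y0.00
G1 X17.00 Y12.00
G1 X0.00 Y12.00
G1 X0.00 Y0.00
; layer 2
G0 Z5.71
G0 X0.00 Y0.00
G1 X17.00 Y0.00
G1 X17.00 Y10.00
G1 X0.00 Y10.00
G1 X0.00 Y0.00
; layer 3
G0 Z8.57
G0 X0.00 Y0.00
G1 X17.00 Y0.00
G1 X17.00 Y8.00
G1 X0.00 Y8.00
G1 X0.00 Y0.00
; layer 4
G0 Z11.43
G0 X0.00 Y0.00
G1 X17.00 Y0.00
G1 X17.00 Y6.00
G1 X0.00 Y6.00
G1 X0.00 Y0.00
; layer 5
G0 Z14.29
G0 X0.00 Y0.00
G1 X17.00 Y0.00
G1 X17.00 Y4.00
G1 X0.00 Y4.00
G1 X0.00 Y0.00
; layer 6
G0 Z17.14
G0 X0.00 Y0.00
G1 X17.00 Y0.00
G1 X17.00 Y2.00
G1 X0.00 Y2.00
G1 X0.00 Y0.00
M2 ; end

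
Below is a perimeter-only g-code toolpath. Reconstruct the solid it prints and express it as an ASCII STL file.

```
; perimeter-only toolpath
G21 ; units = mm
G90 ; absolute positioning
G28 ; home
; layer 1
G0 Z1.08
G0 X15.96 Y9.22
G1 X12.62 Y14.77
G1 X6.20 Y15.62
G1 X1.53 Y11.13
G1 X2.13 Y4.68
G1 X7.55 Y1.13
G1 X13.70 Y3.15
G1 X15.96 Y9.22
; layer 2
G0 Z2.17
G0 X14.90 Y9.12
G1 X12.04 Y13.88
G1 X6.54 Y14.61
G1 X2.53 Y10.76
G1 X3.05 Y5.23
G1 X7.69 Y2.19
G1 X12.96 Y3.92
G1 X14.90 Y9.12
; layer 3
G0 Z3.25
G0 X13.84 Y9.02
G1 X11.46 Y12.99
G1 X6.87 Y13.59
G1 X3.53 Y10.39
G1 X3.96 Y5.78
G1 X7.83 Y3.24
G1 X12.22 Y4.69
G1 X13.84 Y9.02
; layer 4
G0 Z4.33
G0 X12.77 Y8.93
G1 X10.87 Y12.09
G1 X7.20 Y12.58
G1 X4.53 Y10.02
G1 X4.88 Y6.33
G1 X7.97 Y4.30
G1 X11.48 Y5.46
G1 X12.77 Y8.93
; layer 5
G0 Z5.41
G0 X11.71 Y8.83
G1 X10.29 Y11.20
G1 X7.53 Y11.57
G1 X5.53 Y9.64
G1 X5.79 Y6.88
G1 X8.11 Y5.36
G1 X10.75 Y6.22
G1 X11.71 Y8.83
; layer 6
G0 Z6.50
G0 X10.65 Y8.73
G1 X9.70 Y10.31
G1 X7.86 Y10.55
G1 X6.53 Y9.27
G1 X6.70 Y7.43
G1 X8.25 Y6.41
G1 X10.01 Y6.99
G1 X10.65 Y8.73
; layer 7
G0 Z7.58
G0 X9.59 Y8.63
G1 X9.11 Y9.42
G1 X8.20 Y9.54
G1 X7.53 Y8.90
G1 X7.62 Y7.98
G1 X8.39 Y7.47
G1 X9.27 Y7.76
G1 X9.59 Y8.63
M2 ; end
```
solid part
  facet normal 0.0000 0.0000 -1.0000
    outer loop
      vertex 5.87 16.63 0.00
      vertex 13.21 15.66 0.00
      vertex 17.02 9.32 0.00
    endloop
  endfacet
  facet normal 0.0000 0.0000 -1.0000
    outer loop
      vertex 0.53 11.50 0.00
      vertex 5.87 16.63 0.00
      vertex 17.02 9.32 0.00
    endloop
  endfacet
  facet normal 0.0000 0.0000 -1.0000
    outer loop
      vertex 1.22 4.13 0.00
      vertex 0.53 11.50 0.00
      vertex 17.02 9.32 0.00
    endloop
  endfacet
  facet normal 0.0000 0.0000 -1.0000
    outer loop
      vertex 7.41 0.07 0.00
      vertex 1.22 4.13 0.00
      vertex 17.02 9.32 0.00
    endloop
  endfacet
  facet normal 0.0000 0.0000 -1.0000
    outer loop
      vertex 14.44 2.38 0.00
      vertex 7.41 0.07 0.00
      vertex 17.02 9.32 0.00
    endloop
  endfacet
  facet normal 0.6411 0.3853 0.6637
    outer loop
      vertex 17.02 9.32 0.00
      vertex 13.21 15.66 0.00
      vertex 8.53 8.53 8.66
    endloop
  endfacet
  facet normal 0.0980 0.7417 0.6636
    outer loop
      vertex 13.21 15.66 0.00
      vertex 5.87 16.63 0.00
      vertex 8.53 8.53 8.66
    endloop
  endfacet
  facet normal -0.5182 0.5394 0.6637
    outer loop
      vertex 5.87 16.63 0.00
      vertex 0.53 11.50 0.00
      vertex 8.53 8.53 8.66
    endloop
  endfacet
  facet normal -0.7446 -0.0697 0.6639
    outer loop
      vertex 0.53 11.50 0.00
      vertex 1.22 4.13 0.00
      vertex 8.53 8.53 8.66
    endloop
  endfacet
  facet normal -0.4101 -0.6253 0.6639
    outer loop
      vertex 1.22 4.13 0.00
      vertex 7.41 0.07 0.00
      vertex 8.53 8.53 8.66
    endloop
  endfacet
  facet normal 0.2335 -0.7105 0.6639
    outer loop
      vertex 7.41 0.07 0.00
      vertex 14.44 2.38 0.00
      vertex 8.53 8.53 8.66
    endloop
  endfacet
  facet normal 0.7012 -0.2607 0.6636
    outer loop
      vertex 14.44 2.38 0.00
      vertex 17.02 9.32 0.00
      vertex 8.53 8.53 8.66
    endloop
  endfacet
endsolid part

The G0 Z moves step by Δz≈1.08 mm. The G1 loops shrink linearly with z, so the solid tapers from its base footprint up to z≈8.66. Closing with a flat bottom cap and the tapered top and triangulating gives 12 facets — a regular 7-sided pyramid, base circumscribed radius ≈ 8.53 mm, apex at z ≈ 8.66 mm.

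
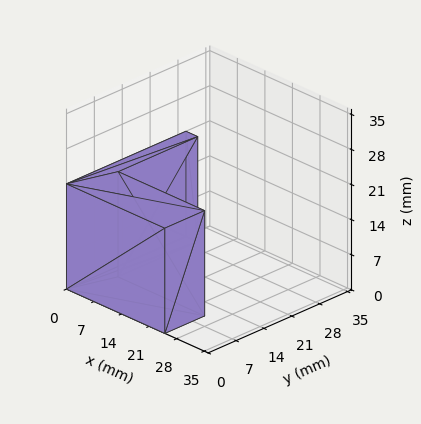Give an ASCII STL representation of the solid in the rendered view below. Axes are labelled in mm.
Reading the render: the shape is an L-shaped prism: outer 25 × 30 mm, arm thicknesses ≈ 10 mm (horizontal) and 3 mm (vertical), extruded 21 mm in z (dimensions read to the nearest mm from the axis ticks). For the STL, each face is triangulated and given an outward normal.

solid part
  facet normal 0.0000 0.0000 -1.0000
    outer loop
      vertex 25.00 10.00 0.00
      vertex 25.00 0.00 0.00
      vertex 0.00 0.00 0.00
    endloop
  endfacet
  facet normal 0.0000 0.0000 -1.0000
    outer loop
      vertex 3.00 10.00 0.00
      vertex 25.00 10.00 0.00
      vertex 0.00 0.00 0.00
    endloop
  endfacet
  facet normal 0.0000 0.0000 -1.0000
    outer loop
      vertex 3.00 30.00 0.00
      vertex 3.00 10.00 0.00
      vertex 0.00 0.00 0.00
    endloop
  endfacet
  facet normal 0.0000 0.0000 -1.0000
    outer loop
      vertex 0.00 30.00 0.00
      vertex 3.00 30.00 0.00
      vertex 0.00 0.00 0.00
    endloop
  endfacet
  facet normal 0.0000 0.0000 1.0000
    outer loop
      vertex 0.00 0.00 21.00
      vertex 25.00 0.00 21.00
      vertex 25.00 10.00 21.00
    endloop
  endfacet
  facet normal 0.0000 0.0000 1.0000
    outer loop
      vertex 0.00 0.00 21.00
      vertex 25.00 10.00 21.00
      vertex 3.00 10.00 21.00
    endloop
  endfacet
  facet normal 0.0000 0.0000 1.0000
    outer loop
      vertex 0.00 0.00 21.00
      vertex 3.00 10.00 21.00
      vertex 3.00 30.00 21.00
    endloop
  endfacet
  facet normal 0.0000 0.0000 1.0000
    outer loop
      vertex 0.00 0.00 21.00
      vertex 3.00 30.00 21.00
      vertex 0.00 30.00 21.00
    endloop
  endfacet
  facet normal 0.0000 -1.0000 0.0000
    outer loop
      vertex 0.00 0.00 0.00
      vertex 25.00 0.00 0.00
      vertex 25.00 0.00 21.00
    endloop
  endfacet
  facet normal 0.0000 -1.0000 0.0000
    outer loop
      vertex 0.00 0.00 0.00
      vertex 25.00 0.00 21.00
      vertex 0.00 0.00 21.00
    endloop
  endfacet
  facet normal 1.0000 0.0000 0.0000
    outer loop
      vertex 25.00 0.00 0.00
      vertex 25.00 10.00 0.00
      vertex 25.00 10.00 21.00
    endloop
  endfacet
  facet normal 1.0000 0.0000 0.0000
    outer loop
      vertex 25.00 0.00 0.00
      vertex 25.00 10.00 21.00
      vertex 25.00 0.00 21.00
    endloop
  endfacet
  facet normal 0.0000 1.0000 0.0000
    outer loop
      vertex 25.00 10.00 0.00
      vertex 3.00 10.00 0.00
      vertex 3.00 10.00 21.00
    endloop
  endfacet
  facet normal 0.0000 1.0000 0.0000
    outer loop
      vertex 25.00 10.00 0.00
      vertex 3.00 10.00 21.00
      vertex 25.00 10.00 21.00
    endloop
  endfacet
  facet normal 1.0000 0.0000 0.0000
    outer loop
      vertex 3.00 10.00 0.00
      vertex 3.00 30.00 0.00
      vertex 3.00 30.00 21.00
    endloop
  endfacet
  facet normal 1.0000 0.0000 0.0000
    outer loop
      vertex 3.00 10.00 0.00
      vertex 3.00 30.00 21.00
      vertex 3.00 10.00 21.00
    endloop
  endfacet
  facet normal 0.0000 1.0000 0.0000
    outer loop
      vertex 3.00 30.00 0.00
      vertex 0.00 30.00 0.00
      vertex 0.00 30.00 21.00
    endloop
  endfacet
  facet normal 0.0000 1.0000 0.0000
    outer loop
      vertex 3.00 30.00 0.00
      vertex 0.00 30.00 21.00
      vertex 3.00 30.00 21.00
    endloop
  endfacet
  facet normal -1.0000 0.0000 0.0000
    outer loop
      vertex 0.00 30.00 0.00
      vertex 0.00 0.00 0.00
      vertex 0.00 0.00 21.00
    endloop
  endfacet
  facet normal -1.0000 0.0000 0.0000
    outer loop
      vertex 0.00 30.00 0.00
      vertex 0.00 0.00 21.00
      vertex 0.00 30.00 21.00
    endloop
  endfacet
endsolid part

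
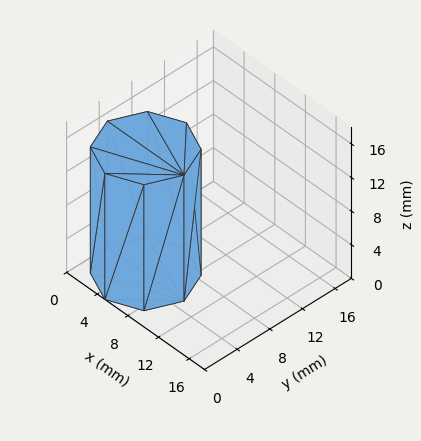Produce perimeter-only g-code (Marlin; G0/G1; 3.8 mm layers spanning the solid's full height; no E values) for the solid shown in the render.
Reading the render: the shape is a regular 8-sided prism (a cylinder approximated with 8 flat sides), circumscribed radius ≈ 5 mm, height ≈ 15 mm (dimensions read to the nearest mm from the axis ticks). For the g-code, the solid's height is divided into equal slices at the stated Δz and each level perimeter traced with G1 moves after a G0 lift.

; perimeter-only toolpath
G21 ; units = mm
G90 ; absolute positioning
G28 ; home
; layer 1
G0 Z3.8
G0 X10.0 Y5.0
G1 X8.5 Y8.5
G1 X5.0 Y10.0
G1 X1.5 Y8.5
G1 X0.0 Y5.0
G1 X1.5 Y1.5
G1 X5.0 Y0.0
G1 X8.5 Y1.5
G1 X10.0 Y5.0
; layer 2
G0 Z7.5
G0 X10.0 Y5.0
G1 X8.5 Y8.5
G1 X5.0 Y10.0
G1 X1.5 Y8.5
G1 X0.0 Y5.0
G1 X1.5 Y1.5
G1 X5.0 Y0.0
G1 X8.5 Y1.5
G1 X10.0 Y5.0
; layer 3
G0 Z11.2
G0 X10.0 Y5.0
G1 X8.5 Y8.5
G1 X5.0 Y10.0
G1 X1.5 Y8.5
G1 X0.0 Y5.0
G1 X1.5 Y1.5
G1 X5.0 Y0.0
G1 X8.5 Y1.5
G1 X10.0 Y5.0
; layer 4
G0 Z15.0
G0 X10.0 Y5.0
G1 X8.5 Y8.5
G1 X5.0 Y10.0
G1 X1.5 Y8.5
G1 X0.0 Y5.0
G1 X1.5 Y1.5
G1 X5.0 Y0.0
G1 X8.5 Y1.5
G1 X10.0 Y5.0
M2 ; end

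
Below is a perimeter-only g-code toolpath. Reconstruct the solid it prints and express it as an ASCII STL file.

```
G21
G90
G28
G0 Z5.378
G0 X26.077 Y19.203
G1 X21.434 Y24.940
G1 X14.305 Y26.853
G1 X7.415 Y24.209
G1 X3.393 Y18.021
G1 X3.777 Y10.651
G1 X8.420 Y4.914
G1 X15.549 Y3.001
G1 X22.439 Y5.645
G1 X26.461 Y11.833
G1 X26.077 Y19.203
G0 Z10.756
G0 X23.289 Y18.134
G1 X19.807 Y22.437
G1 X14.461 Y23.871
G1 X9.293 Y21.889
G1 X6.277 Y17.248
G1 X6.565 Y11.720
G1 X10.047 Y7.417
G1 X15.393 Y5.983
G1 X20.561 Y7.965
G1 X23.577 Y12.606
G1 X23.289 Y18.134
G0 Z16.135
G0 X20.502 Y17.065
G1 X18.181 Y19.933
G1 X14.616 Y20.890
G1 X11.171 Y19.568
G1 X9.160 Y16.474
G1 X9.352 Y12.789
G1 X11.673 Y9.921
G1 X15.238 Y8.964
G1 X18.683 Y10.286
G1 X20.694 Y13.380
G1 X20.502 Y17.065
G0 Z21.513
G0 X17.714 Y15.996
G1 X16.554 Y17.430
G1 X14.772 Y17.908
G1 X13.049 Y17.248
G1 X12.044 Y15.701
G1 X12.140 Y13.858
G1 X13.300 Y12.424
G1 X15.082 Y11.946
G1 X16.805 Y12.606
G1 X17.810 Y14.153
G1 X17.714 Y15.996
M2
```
solid part
  facet normal 0.0000 0.0000 -1.0000
    outer loop
      vertex 14.150 29.834 0.000
      vertex 23.061 27.443 0.000
      vertex 28.864 20.272 0.000
    endloop
  endfacet
  facet normal 0.0000 0.0000 -1.0000
    outer loop
      vertex 5.537 26.530 0.000
      vertex 14.150 29.834 0.000
      vertex 28.864 20.272 0.000
    endloop
  endfacet
  facet normal 0.0000 0.0000 -1.0000
    outer loop
      vertex 0.510 18.795 0.000
      vertex 5.537 26.530 0.000
      vertex 28.864 20.272 0.000
    endloop
  endfacet
  facet normal 0.0000 0.0000 -1.0000
    outer loop
      vertex 0.990 9.582 0.000
      vertex 0.510 18.795 0.000
      vertex 28.864 20.272 0.000
    endloop
  endfacet
  facet normal 0.0000 0.0000 -1.0000
    outer loop
      vertex 6.793 2.411 0.000
      vertex 0.990 9.582 0.000
      vertex 28.864 20.272 0.000
    endloop
  endfacet
  facet normal 0.0000 0.0000 -1.0000
    outer loop
      vertex 15.704 0.020 0.000
      vertex 6.793 2.411 0.000
      vertex 28.864 20.272 0.000
    endloop
  endfacet
  facet normal 0.0000 0.0000 -1.0000
    outer loop
      vertex 24.317 3.324 0.000
      vertex 15.704 0.020 0.000
      vertex 28.864 20.272 0.000
    endloop
  endfacet
  facet normal 0.0000 0.0000 -1.0000
    outer loop
      vertex 29.344 11.059 0.000
      vertex 24.317 3.324 0.000
      vertex 28.864 20.272 0.000
    endloop
  endfacet
  facet normal 0.6874 0.5563 0.4669
    outer loop
      vertex 28.864 20.272 0.000
      vertex 23.061 27.443 0.000
      vertex 14.927 14.927 26.891
    endloop
  endfacet
  facet normal 0.2292 0.8541 0.4669
    outer loop
      vertex 23.061 27.443 0.000
      vertex 14.150 29.834 0.000
      vertex 14.927 14.927 26.891
    endloop
  endfacet
  facet normal -0.3167 0.8257 0.4669
    outer loop
      vertex 14.150 29.834 0.000
      vertex 5.537 26.530 0.000
      vertex 14.927 14.927 26.891
    endloop
  endfacet
  facet normal -0.7415 0.4819 0.4669
    outer loop
      vertex 5.537 26.530 0.000
      vertex 0.510 18.795 0.000
      vertex 14.927 14.927 26.891
    endloop
  endfacet
  facet normal -0.8831 -0.0460 0.4669
    outer loop
      vertex 0.510 18.795 0.000
      vertex 0.990 9.582 0.000
      vertex 14.927 14.927 26.891
    endloop
  endfacet
  facet normal -0.6874 -0.5563 0.4669
    outer loop
      vertex 0.990 9.582 0.000
      vertex 6.793 2.411 0.000
      vertex 14.927 14.927 26.891
    endloop
  endfacet
  facet normal -0.2292 -0.8541 0.4669
    outer loop
      vertex 6.793 2.411 0.000
      vertex 15.704 0.020 0.000
      vertex 14.927 14.927 26.891
    endloop
  endfacet
  facet normal 0.3167 -0.8257 0.4669
    outer loop
      vertex 15.704 0.020 0.000
      vertex 24.317 3.324 0.000
      vertex 14.927 14.927 26.891
    endloop
  endfacet
  facet normal 0.7415 -0.4819 0.4669
    outer loop
      vertex 24.317 3.324 0.000
      vertex 29.344 11.059 0.000
      vertex 14.927 14.927 26.891
    endloop
  endfacet
  facet normal 0.8831 0.0460 0.4669
    outer loop
      vertex 29.344 11.059 0.000
      vertex 28.864 20.272 0.000
      vertex 14.927 14.927 26.891
    endloop
  endfacet
endsolid part

The G0 Z moves step by Δz≈5.378 mm. The G1 loops shrink linearly with z, so the solid tapers from its base footprint up to z≈26.9. Closing with a flat bottom cap and the tapered top and triangulating gives 18 facets — a regular 10-sided pyramid, base circumscribed radius ≈ 14.9 mm, apex at z ≈ 26.9 mm.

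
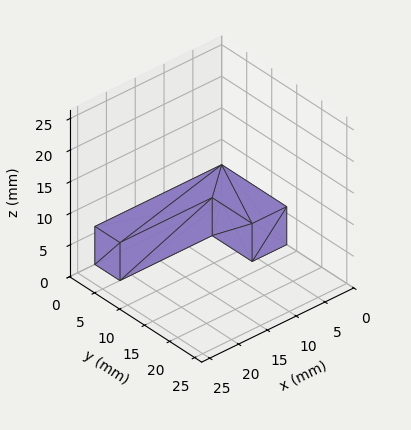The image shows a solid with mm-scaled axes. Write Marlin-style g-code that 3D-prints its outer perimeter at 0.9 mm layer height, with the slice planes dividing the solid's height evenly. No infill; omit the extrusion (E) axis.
Reading the render: the shape is an L-shaped prism: outer 22 × 13 mm, arm thicknesses ≈ 5 mm (horizontal) and 6 mm (vertical), extruded 6 mm in z (dimensions read to the nearest mm from the axis ticks). For the g-code, the solid's height is divided into equal slices at the stated Δz and each level perimeter traced with G1 moves after a G0 lift.

; perimeter-only toolpath
G21 ; units = mm
G90 ; absolute positioning
G28 ; home
; layer 1
G0 Z0.9
G0 X0.0 Y0.0
G1 X22.0 Y0.0
G1 X22.0 Y5.0
G1 X6.0 Y5.0
G1 X6.0 Y13.0
G1 X0.0 Y13.0
G1 X0.0 Y0.0
; layer 2
G0 Z1.7
G0 X0.0 Y0.0
G1 X22.0 Y0.0
G1 X22.0 Y5.0
G1 X6.0 Y5.0
G1 X6.0 Y13.0
G1 X0.0 Y13.0
G1 X0.0 Y0.0
; layer 3
G0 Z2.6
G0 X0.0 Y0.0
G1 X22.0 Y0.0
G1 X22.0 Y5.0
G1 X6.0 Y5.0
G1 X6.0 Y13.0
G1 X0.0 Y13.0
G1 X0.0 Y0.0
; layer 4
G0 Z3.4
G0 X0.0 Y0.0
G1 X22.0 Y0.0
G1 X22.0 Y5.0
G1 X6.0 Y5.0
G1 X6.0 Y13.0
G1 X0.0 Y13.0
G1 X0.0 Y0.0
; layer 5
G0 Z4.3
G0 X0.0 Y0.0
G1 X22.0 Y0.0
G1 X22.0 Y5.0
G1 X6.0 Y5.0
G1 X6.0 Y13.0
G1 X0.0 Y13.0
G1 X0.0 Y0.0
; layer 6
G0 Z5.1
G0 X0.0 Y0.0
G1 X22.0 Y0.0
G1 X22.0 Y5.0
G1 X6.0 Y5.0
G1 X6.0 Y13.0
G1 X0.0 Y13.0
G1 X0.0 Y0.0
; layer 7
G0 Z6.0
G0 X0.0 Y0.0
G1 X22.0 Y0.0
G1 X22.0 Y5.0
G1 X6.0 Y5.0
G1 X6.0 Y13.0
G1 X0.0 Y13.0
G1 X0.0 Y0.0
M2 ; end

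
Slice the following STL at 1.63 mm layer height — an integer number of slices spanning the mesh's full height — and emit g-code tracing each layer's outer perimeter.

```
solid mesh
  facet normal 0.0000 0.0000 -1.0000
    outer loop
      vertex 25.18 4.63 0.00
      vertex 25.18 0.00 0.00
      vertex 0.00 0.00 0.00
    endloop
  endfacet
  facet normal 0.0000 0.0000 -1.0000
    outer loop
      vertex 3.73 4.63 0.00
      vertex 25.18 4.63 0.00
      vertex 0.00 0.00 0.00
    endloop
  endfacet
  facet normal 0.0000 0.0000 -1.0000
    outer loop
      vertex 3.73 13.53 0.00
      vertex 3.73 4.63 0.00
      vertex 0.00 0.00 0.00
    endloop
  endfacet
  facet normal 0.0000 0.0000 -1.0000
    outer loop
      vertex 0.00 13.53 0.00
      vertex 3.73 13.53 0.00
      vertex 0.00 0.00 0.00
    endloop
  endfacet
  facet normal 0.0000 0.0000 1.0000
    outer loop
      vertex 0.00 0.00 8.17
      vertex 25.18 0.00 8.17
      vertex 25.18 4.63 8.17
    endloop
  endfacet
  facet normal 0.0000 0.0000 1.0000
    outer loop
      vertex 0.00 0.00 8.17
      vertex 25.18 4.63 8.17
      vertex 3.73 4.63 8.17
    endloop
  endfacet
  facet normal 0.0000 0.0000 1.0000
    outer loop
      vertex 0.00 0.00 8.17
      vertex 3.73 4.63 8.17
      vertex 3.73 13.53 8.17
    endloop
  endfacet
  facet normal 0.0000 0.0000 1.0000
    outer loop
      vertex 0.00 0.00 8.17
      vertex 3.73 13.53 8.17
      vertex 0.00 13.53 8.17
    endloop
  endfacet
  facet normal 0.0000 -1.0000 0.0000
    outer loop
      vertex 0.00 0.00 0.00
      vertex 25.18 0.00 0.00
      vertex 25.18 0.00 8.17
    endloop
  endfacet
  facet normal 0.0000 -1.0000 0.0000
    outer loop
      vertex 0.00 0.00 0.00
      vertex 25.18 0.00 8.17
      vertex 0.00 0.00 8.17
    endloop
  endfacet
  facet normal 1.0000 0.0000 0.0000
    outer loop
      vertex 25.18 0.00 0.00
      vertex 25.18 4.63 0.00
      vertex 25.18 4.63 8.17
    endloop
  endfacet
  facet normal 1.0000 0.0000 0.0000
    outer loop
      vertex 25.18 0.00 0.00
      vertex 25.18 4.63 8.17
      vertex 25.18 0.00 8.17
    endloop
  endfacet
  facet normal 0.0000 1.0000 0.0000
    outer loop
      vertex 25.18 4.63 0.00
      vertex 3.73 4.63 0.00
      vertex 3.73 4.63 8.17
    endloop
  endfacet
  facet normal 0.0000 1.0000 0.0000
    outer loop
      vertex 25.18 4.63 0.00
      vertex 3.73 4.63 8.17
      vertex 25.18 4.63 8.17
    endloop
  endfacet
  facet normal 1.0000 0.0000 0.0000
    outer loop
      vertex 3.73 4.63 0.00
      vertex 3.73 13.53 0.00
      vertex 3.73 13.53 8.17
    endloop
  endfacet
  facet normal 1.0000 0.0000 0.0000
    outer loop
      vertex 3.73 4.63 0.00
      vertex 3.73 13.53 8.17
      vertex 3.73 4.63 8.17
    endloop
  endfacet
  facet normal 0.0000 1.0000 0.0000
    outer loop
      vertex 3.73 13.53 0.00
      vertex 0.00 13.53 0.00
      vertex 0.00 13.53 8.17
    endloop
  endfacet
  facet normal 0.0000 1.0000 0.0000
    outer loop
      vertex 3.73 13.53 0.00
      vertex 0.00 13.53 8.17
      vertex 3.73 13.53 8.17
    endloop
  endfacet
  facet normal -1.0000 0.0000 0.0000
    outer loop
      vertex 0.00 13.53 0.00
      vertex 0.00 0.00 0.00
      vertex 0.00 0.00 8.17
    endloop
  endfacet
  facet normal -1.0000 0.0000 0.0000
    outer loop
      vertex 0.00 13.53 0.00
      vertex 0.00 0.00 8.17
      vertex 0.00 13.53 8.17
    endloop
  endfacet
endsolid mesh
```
; perimeter-only toolpath
G21 ; units = mm
G90 ; absolute positioning
G28 ; home
; layer 1
G0 Z1.63
G0 X0.00 Y0.00
G1 X25.18 Y0.00
G1 X25.18 Y4.63
G1 X3.73 Y4.63
G1 X3.73 Y13.53
G1 X0.00 Y13.53
G1 X0.00 Y0.00
; layer 2
G0 Z3.27
G0 X0.00 Y0.00
G1 X25.18 Y0.00
G1 X25.18 Y4.63
G1 X3.73 Y4.63
G1 X3.73 Y13.53
G1 X0.00 Y13.53
G1 X0.00 Y0.00
; layer 3
G0 Z4.90
G0 X0.00 Y0.00
G1 X25.18 Y0.00
G1 X25.18 Y4.63
G1 X3.73 Y4.63
G1 X3.73 Y13.53
G1 X0.00 Y13.53
G1 X0.00 Y0.00
; layer 4
G0 Z6.54
G0 X0.00 Y0.00
G1 X25.18 Y0.00
G1 X25.18 Y4.63
G1 X3.73 Y4.63
G1 X3.73 Y13.53
G1 X0.00 Y13.53
G1 X0.00 Y0.00
; layer 5
G0 Z8.17
G0 X0.00 Y0.00
G1 X25.18 Y0.00
G1 X25.18 Y4.63
G1 X3.73 Y4.63
G1 X3.73 Y13.53
G1 X0.00 Y13.53
G1 X0.00 Y0.00
M2 ; end

The solid is an L-shaped prism: outer 25.2 × 13.5 mm, arm thicknesses ≈ 4.63 mm (horizontal) and 3.73 mm (vertical), extruded 8.17 mm in z. Slicing at Δz = 1.63 mm — 5 equal slices spanning the solid's height, so layer i sits at z = i·h/5 — gives 5 non-empty perimeters. Each is a 6-segment closed polygon; G0 lifts to the layer z and rapids to the start vertex, then G1 traces the edges.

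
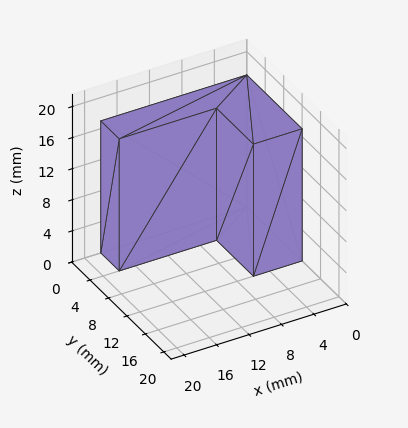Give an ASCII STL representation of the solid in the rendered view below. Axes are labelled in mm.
Reading the render: the shape is an L-shaped prism: outer 18 × 12 mm, arm thicknesses ≈ 4 mm (horizontal) and 6 mm (vertical), extruded 17 mm in z (dimensions read to the nearest mm from the axis ticks). For the STL, each face is triangulated and given an outward normal.

solid part
  facet normal 0.0000 0.0000 -1.0000
    outer loop
      vertex 18.0 4.0 0.0
      vertex 18.0 0.0 0.0
      vertex 0.0 0.0 0.0
    endloop
  endfacet
  facet normal 0.0000 0.0000 -1.0000
    outer loop
      vertex 6.0 4.0 0.0
      vertex 18.0 4.0 0.0
      vertex 0.0 0.0 0.0
    endloop
  endfacet
  facet normal 0.0000 0.0000 -1.0000
    outer loop
      vertex 6.0 12.0 0.0
      vertex 6.0 4.0 0.0
      vertex 0.0 0.0 0.0
    endloop
  endfacet
  facet normal 0.0000 0.0000 -1.0000
    outer loop
      vertex 0.0 12.0 0.0
      vertex 6.0 12.0 0.0
      vertex 0.0 0.0 0.0
    endloop
  endfacet
  facet normal 0.0000 0.0000 1.0000
    outer loop
      vertex 0.0 0.0 17.0
      vertex 18.0 0.0 17.0
      vertex 18.0 4.0 17.0
    endloop
  endfacet
  facet normal 0.0000 0.0000 1.0000
    outer loop
      vertex 0.0 0.0 17.0
      vertex 18.0 4.0 17.0
      vertex 6.0 4.0 17.0
    endloop
  endfacet
  facet normal 0.0000 0.0000 1.0000
    outer loop
      vertex 0.0 0.0 17.0
      vertex 6.0 4.0 17.0
      vertex 6.0 12.0 17.0
    endloop
  endfacet
  facet normal 0.0000 0.0000 1.0000
    outer loop
      vertex 0.0 0.0 17.0
      vertex 6.0 12.0 17.0
      vertex 0.0 12.0 17.0
    endloop
  endfacet
  facet normal 0.0000 -1.0000 0.0000
    outer loop
      vertex 0.0 0.0 0.0
      vertex 18.0 0.0 0.0
      vertex 18.0 0.0 17.0
    endloop
  endfacet
  facet normal 0.0000 -1.0000 0.0000
    outer loop
      vertex 0.0 0.0 0.0
      vertex 18.0 0.0 17.0
      vertex 0.0 0.0 17.0
    endloop
  endfacet
  facet normal 1.0000 0.0000 0.0000
    outer loop
      vertex 18.0 0.0 0.0
      vertex 18.0 4.0 0.0
      vertex 18.0 4.0 17.0
    endloop
  endfacet
  facet normal 1.0000 0.0000 0.0000
    outer loop
      vertex 18.0 0.0 0.0
      vertex 18.0 4.0 17.0
      vertex 18.0 0.0 17.0
    endloop
  endfacet
  facet normal 0.0000 1.0000 0.0000
    outer loop
      vertex 18.0 4.0 0.0
      vertex 6.0 4.0 0.0
      vertex 6.0 4.0 17.0
    endloop
  endfacet
  facet normal 0.0000 1.0000 0.0000
    outer loop
      vertex 18.0 4.0 0.0
      vertex 6.0 4.0 17.0
      vertex 18.0 4.0 17.0
    endloop
  endfacet
  facet normal 1.0000 0.0000 0.0000
    outer loop
      vertex 6.0 4.0 0.0
      vertex 6.0 12.0 0.0
      vertex 6.0 12.0 17.0
    endloop
  endfacet
  facet normal 1.0000 0.0000 0.0000
    outer loop
      vertex 6.0 4.0 0.0
      vertex 6.0 12.0 17.0
      vertex 6.0 4.0 17.0
    endloop
  endfacet
  facet normal 0.0000 1.0000 0.0000
    outer loop
      vertex 6.0 12.0 0.0
      vertex 0.0 12.0 0.0
      vertex 0.0 12.0 17.0
    endloop
  endfacet
  facet normal 0.0000 1.0000 0.0000
    outer loop
      vertex 6.0 12.0 0.0
      vertex 0.0 12.0 17.0
      vertex 6.0 12.0 17.0
    endloop
  endfacet
  facet normal -1.0000 0.0000 0.0000
    outer loop
      vertex 0.0 12.0 0.0
      vertex 0.0 0.0 0.0
      vertex 0.0 0.0 17.0
    endloop
  endfacet
  facet normal -1.0000 0.0000 0.0000
    outer loop
      vertex 0.0 12.0 0.0
      vertex 0.0 0.0 17.0
      vertex 0.0 12.0 17.0
    endloop
  endfacet
endsolid part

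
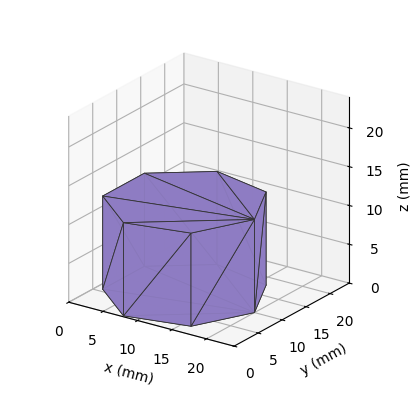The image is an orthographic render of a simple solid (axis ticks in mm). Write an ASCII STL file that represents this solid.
Reading the render: the shape is a regular 7-sided prism (a cylinder approximated with 7 flat sides), circumscribed radius ≈ 10 mm, height ≈ 12 mm (dimensions read to the nearest mm from the axis ticks). For the STL, each face is triangulated and given an outward normal.

solid part
  facet normal 0.0000 0.0000 -1.0000
    outer loop
      vertex 7.775 19.749 0.000
      vertex 16.235 17.818 0.000
      vertex 20.000 10.000 0.000
    endloop
  endfacet
  facet normal 0.0000 0.0000 -1.0000
    outer loop
      vertex 0.990 14.339 0.000
      vertex 7.775 19.749 0.000
      vertex 20.000 10.000 0.000
    endloop
  endfacet
  facet normal 0.0000 0.0000 -1.0000
    outer loop
      vertex 0.990 5.661 0.000
      vertex 0.990 14.339 0.000
      vertex 20.000 10.000 0.000
    endloop
  endfacet
  facet normal 0.0000 0.0000 -1.0000
    outer loop
      vertex 7.775 0.251 0.000
      vertex 0.990 5.661 0.000
      vertex 20.000 10.000 0.000
    endloop
  endfacet
  facet normal 0.0000 0.0000 -1.0000
    outer loop
      vertex 16.235 2.182 0.000
      vertex 7.775 0.251 0.000
      vertex 20.000 10.000 0.000
    endloop
  endfacet
  facet normal 0.0000 0.0000 1.0000
    outer loop
      vertex 20.000 10.000 12.000
      vertex 16.235 17.818 12.000
      vertex 7.775 19.749 12.000
    endloop
  endfacet
  facet normal 0.0000 0.0000 1.0000
    outer loop
      vertex 20.000 10.000 12.000
      vertex 7.775 19.749 12.000
      vertex 0.990 14.339 12.000
    endloop
  endfacet
  facet normal 0.0000 0.0000 1.0000
    outer loop
      vertex 20.000 10.000 12.000
      vertex 0.990 14.339 12.000
      vertex 0.990 5.661 12.000
    endloop
  endfacet
  facet normal 0.0000 0.0000 1.0000
    outer loop
      vertex 20.000 10.000 12.000
      vertex 0.990 5.661 12.000
      vertex 7.775 0.251 12.000
    endloop
  endfacet
  facet normal 0.0000 0.0000 1.0000
    outer loop
      vertex 20.000 10.000 12.000
      vertex 7.775 0.251 12.000
      vertex 16.235 2.182 12.000
    endloop
  endfacet
  facet normal 0.9010 0.4339 0.0000
    outer loop
      vertex 20.000 10.000 0.000
      vertex 16.235 17.818 0.000
      vertex 16.235 17.818 12.000
    endloop
  endfacet
  facet normal 0.9010 0.4339 0.0000
    outer loop
      vertex 20.000 10.000 0.000
      vertex 16.235 17.818 12.000
      vertex 20.000 10.000 12.000
    endloop
  endfacet
  facet normal 0.2225 0.9749 0.0000
    outer loop
      vertex 16.235 17.818 0.000
      vertex 7.775 19.749 0.000
      vertex 7.775 19.749 12.000
    endloop
  endfacet
  facet normal 0.2225 0.9749 0.0000
    outer loop
      vertex 16.235 17.818 0.000
      vertex 7.775 19.749 12.000
      vertex 16.235 17.818 12.000
    endloop
  endfacet
  facet normal -0.6234 0.7819 0.0000
    outer loop
      vertex 7.775 19.749 0.000
      vertex 0.990 14.339 0.000
      vertex 0.990 14.339 12.000
    endloop
  endfacet
  facet normal -0.6234 0.7819 0.0000
    outer loop
      vertex 7.775 19.749 0.000
      vertex 0.990 14.339 12.000
      vertex 7.775 19.749 12.000
    endloop
  endfacet
  facet normal -1.0000 0.0000 0.0000
    outer loop
      vertex 0.990 14.339 0.000
      vertex 0.990 5.661 0.000
      vertex 0.990 5.661 12.000
    endloop
  endfacet
  facet normal -1.0000 0.0000 0.0000
    outer loop
      vertex 0.990 14.339 0.000
      vertex 0.990 5.661 12.000
      vertex 0.990 14.339 12.000
    endloop
  endfacet
  facet normal -0.6234 -0.7819 0.0000
    outer loop
      vertex 0.990 5.661 0.000
      vertex 7.775 0.251 0.000
      vertex 7.775 0.251 12.000
    endloop
  endfacet
  facet normal -0.6234 -0.7819 0.0000
    outer loop
      vertex 0.990 5.661 0.000
      vertex 7.775 0.251 12.000
      vertex 0.990 5.661 12.000
    endloop
  endfacet
  facet normal 0.2225 -0.9749 0.0000
    outer loop
      vertex 7.775 0.251 0.000
      vertex 16.235 2.182 0.000
      vertex 16.235 2.182 12.000
    endloop
  endfacet
  facet normal 0.2225 -0.9749 0.0000
    outer loop
      vertex 7.775 0.251 0.000
      vertex 16.235 2.182 12.000
      vertex 7.775 0.251 12.000
    endloop
  endfacet
  facet normal 0.9010 -0.4339 0.0000
    outer loop
      vertex 16.235 2.182 0.000
      vertex 20.000 10.000 0.000
      vertex 20.000 10.000 12.000
    endloop
  endfacet
  facet normal 0.9010 -0.4339 0.0000
    outer loop
      vertex 16.235 2.182 0.000
      vertex 20.000 10.000 12.000
      vertex 16.235 2.182 12.000
    endloop
  endfacet
endsolid part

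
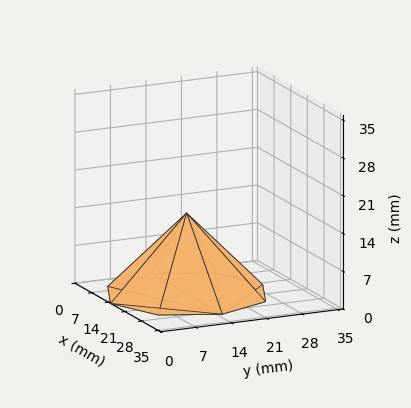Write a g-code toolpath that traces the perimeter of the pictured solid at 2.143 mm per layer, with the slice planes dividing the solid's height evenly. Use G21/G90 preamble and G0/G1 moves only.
Reading the render: the shape is a regular 8-sided pyramid, base circumscribed radius ≈ 15 mm, apex at z ≈ 15 mm (dimensions read to the nearest mm from the axis ticks). For the g-code, the solid's height is divided into equal slices at the stated Δz and each level perimeter traced with G1 moves after a G0 lift.

; perimeter-only toolpath
G21 ; units = mm
G90 ; absolute positioning
G28 ; home
; layer 1
G0 Z2.143
G0 X27.857 Y15.000
G1 X24.092 Y24.092
G1 X15.000 Y27.857
G1 X5.908 Y24.092
G1 X2.143 Y15.000
G1 X5.908 Y5.908
G1 X15.000 Y2.143
G1 X24.092 Y5.908
G1 X27.857 Y15.000
; layer 2
G0 Z4.286
G0 X25.714 Y15.000
G1 X22.576 Y22.576
G1 X15.000 Y25.714
G1 X7.424 Y22.576
G1 X4.286 Y15.000
G1 X7.424 Y7.424
G1 X15.000 Y4.286
G1 X22.576 Y7.424
G1 X25.714 Y15.000
; layer 3
G0 Z6.429
G0 X23.571 Y15.000
G1 X21.061 Y21.061
G1 X15.000 Y23.571
G1 X8.939 Y21.061
G1 X6.429 Y15.000
G1 X8.939 Y8.939
G1 X15.000 Y6.429
G1 X21.061 Y8.939
G1 X23.571 Y15.000
; layer 4
G0 Z8.571
G0 X21.429 Y15.000
G1 X19.546 Y19.546
G1 X15.000 Y21.429
G1 X10.454 Y19.546
G1 X8.571 Y15.000
G1 X10.454 Y10.454
G1 X15.000 Y8.571
G1 X19.546 Y10.454
G1 X21.429 Y15.000
; layer 5
G0 Z10.714
G0 X19.286 Y15.000
G1 X18.031 Y18.031
G1 X15.000 Y19.286
G1 X11.969 Y18.031
G1 X10.714 Y15.000
G1 X11.969 Y11.969
G1 X15.000 Y10.714
G1 X18.031 Y11.969
G1 X19.286 Y15.000
; layer 6
G0 Z12.857
G0 X17.143 Y15.000
G1 X16.515 Y16.515
G1 X15.000 Y17.143
G1 X13.485 Y16.515
G1 X12.857 Y15.000
G1 X13.485 Y13.485
G1 X15.000 Y12.857
G1 X16.515 Y13.485
G1 X17.143 Y15.000
M2 ; end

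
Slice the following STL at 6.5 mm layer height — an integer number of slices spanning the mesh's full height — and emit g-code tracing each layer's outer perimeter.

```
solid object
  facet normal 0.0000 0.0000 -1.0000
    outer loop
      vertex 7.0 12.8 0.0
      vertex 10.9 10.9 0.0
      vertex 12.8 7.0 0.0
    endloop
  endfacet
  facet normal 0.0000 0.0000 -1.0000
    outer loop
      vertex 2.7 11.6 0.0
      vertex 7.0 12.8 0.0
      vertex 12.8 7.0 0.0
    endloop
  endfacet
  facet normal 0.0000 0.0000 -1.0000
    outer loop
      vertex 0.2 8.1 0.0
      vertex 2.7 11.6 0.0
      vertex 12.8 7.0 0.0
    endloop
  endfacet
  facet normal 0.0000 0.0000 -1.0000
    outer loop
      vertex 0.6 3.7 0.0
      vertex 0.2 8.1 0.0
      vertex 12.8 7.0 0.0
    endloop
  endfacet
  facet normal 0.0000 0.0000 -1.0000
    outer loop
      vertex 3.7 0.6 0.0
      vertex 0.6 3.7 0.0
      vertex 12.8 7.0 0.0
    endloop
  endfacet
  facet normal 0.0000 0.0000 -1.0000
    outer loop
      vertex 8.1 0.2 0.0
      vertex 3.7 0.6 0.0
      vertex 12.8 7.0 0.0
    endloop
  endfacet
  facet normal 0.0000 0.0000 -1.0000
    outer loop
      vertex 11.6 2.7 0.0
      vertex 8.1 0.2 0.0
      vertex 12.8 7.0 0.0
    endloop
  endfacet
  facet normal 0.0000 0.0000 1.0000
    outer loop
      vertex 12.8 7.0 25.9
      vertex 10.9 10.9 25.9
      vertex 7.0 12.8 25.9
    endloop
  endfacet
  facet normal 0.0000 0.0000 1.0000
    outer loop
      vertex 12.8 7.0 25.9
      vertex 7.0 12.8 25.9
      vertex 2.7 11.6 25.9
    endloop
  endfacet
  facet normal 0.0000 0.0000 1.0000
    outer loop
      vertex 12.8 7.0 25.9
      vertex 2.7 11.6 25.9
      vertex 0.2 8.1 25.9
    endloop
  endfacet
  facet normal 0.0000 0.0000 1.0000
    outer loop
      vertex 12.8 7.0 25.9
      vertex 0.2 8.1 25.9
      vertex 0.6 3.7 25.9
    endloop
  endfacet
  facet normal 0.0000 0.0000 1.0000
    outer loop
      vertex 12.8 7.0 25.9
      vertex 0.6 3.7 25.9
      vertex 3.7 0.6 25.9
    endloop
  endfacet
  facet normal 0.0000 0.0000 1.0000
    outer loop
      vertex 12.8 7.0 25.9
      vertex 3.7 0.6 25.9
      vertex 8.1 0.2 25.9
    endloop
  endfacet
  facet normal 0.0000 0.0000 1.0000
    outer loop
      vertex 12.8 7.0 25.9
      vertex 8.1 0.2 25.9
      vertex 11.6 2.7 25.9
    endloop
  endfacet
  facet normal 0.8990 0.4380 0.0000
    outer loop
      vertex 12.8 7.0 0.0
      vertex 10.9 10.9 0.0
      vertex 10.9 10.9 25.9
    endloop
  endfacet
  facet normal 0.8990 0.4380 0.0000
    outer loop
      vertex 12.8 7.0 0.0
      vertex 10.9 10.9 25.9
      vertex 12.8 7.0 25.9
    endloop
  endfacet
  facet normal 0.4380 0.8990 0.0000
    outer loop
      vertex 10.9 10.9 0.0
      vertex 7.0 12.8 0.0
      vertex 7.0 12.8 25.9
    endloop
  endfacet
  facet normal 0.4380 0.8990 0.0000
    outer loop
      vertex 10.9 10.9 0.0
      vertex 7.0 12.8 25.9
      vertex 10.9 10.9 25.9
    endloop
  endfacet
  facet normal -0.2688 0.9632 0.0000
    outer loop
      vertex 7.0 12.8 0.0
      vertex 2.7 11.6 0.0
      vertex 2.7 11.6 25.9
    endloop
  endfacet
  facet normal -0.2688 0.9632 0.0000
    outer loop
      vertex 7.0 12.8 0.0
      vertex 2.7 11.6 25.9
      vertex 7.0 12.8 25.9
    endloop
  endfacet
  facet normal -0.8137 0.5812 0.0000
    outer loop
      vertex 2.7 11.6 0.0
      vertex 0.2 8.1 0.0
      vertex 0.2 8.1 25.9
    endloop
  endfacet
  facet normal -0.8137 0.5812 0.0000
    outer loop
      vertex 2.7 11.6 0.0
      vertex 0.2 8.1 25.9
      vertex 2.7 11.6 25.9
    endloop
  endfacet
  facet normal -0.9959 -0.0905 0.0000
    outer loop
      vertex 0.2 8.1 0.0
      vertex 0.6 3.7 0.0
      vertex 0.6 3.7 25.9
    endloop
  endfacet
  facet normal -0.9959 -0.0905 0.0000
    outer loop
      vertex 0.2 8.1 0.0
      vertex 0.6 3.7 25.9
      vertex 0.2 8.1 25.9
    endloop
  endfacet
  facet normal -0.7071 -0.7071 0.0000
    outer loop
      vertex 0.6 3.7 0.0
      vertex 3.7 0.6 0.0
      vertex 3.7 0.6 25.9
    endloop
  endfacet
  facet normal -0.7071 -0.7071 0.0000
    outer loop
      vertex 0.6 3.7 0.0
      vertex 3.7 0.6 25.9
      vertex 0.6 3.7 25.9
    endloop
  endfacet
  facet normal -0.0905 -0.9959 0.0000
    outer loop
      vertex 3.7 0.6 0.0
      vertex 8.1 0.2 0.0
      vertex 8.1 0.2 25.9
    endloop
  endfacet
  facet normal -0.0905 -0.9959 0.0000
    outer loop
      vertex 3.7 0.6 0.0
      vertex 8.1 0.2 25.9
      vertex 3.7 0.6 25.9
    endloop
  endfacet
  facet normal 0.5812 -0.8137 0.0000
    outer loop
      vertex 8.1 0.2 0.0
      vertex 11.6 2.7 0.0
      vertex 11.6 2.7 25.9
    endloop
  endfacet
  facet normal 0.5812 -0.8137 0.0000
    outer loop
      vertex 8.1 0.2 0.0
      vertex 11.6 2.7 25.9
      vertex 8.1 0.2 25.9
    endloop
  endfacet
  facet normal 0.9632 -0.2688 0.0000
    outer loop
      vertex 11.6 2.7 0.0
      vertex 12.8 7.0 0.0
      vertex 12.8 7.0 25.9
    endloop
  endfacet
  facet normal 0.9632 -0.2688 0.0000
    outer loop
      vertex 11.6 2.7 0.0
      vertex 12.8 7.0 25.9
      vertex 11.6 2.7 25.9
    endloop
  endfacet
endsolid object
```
; perimeter-only toolpath
G21 ; units = mm
G90 ; absolute positioning
G28 ; home
; layer 1
G0 Z6.5
G0 X12.8 Y7.0
G1 X10.9 Y10.9
G1 X7.0 Y12.8
G1 X2.7 Y11.6
G1 X0.2 Y8.1
G1 X0.6 Y3.7
G1 X3.7 Y0.6
G1 X8.1 Y0.2
G1 X11.6 Y2.7
G1 X12.8 Y7.0
; layer 2
G0 Z12.9
G0 X12.8 Y7.0
G1 X10.9 Y10.9
G1 X7.0 Y12.8
G1 X2.7 Y11.6
G1 X0.2 Y8.1
G1 X0.6 Y3.7
G1 X3.7 Y0.6
G1 X8.1 Y0.2
G1 X11.6 Y2.7
G1 X12.8 Y7.0
; layer 3
G0 Z19.4
G0 X12.8 Y7.0
G1 X10.9 Y10.9
G1 X7.0 Y12.8
G1 X2.7 Y11.6
G1 X0.2 Y8.1
G1 X0.6 Y3.7
G1 X3.7 Y0.6
G1 X8.1 Y0.2
G1 X11.6 Y2.7
G1 X12.8 Y7.0
; layer 4
G0 Z25.9
G0 X12.8 Y7.0
G1 X10.9 Y10.9
G1 X7.0 Y12.8
G1 X2.7 Y11.6
G1 X0.2 Y8.1
G1 X0.6 Y3.7
G1 X3.7 Y0.6
G1 X8.1 Y0.2
G1 X11.6 Y2.7
G1 X12.8 Y7.0
M2 ; end

The solid is a regular 9-sided prism (a cylinder approximated with 9 flat sides), circumscribed radius ≈ 6.4 mm, height ≈ 25.9 mm. Slicing at Δz = 6.5 mm — 4 equal slices spanning the solid's height, so layer i sits at z = i·h/4 — gives 4 non-empty perimeters. Each is a 9-segment closed polygon; G0 lifts to the layer z and rapids to the start vertex, then G1 traces the edges.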